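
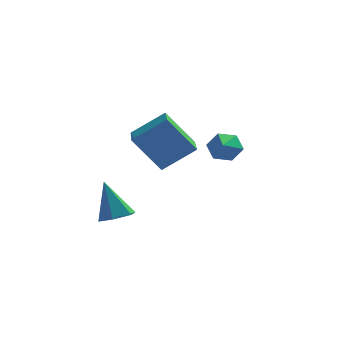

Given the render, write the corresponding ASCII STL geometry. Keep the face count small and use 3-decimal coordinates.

solid 
facet normal -0.610 -0.003 0.793
outer loop
vertex -0.095 3.037 -1.202
vertex -0.408 4.794 -1.436
vertex -1.293 2.7 -2.125
endloop
endfacet
facet normal 0.174 -0.976 0.130
outer loop
vertex -0.232 2.706 -3.504
vertex -0.095 3.037 -1.202
vertex -1.293 2.7 -2.125
endloop
endfacet
facet normal -0.610 -0.003 0.793
outer loop
vertex -1.293 2.7 -2.125
vertex -0.408 4.794 -1.436
vertex -1.606 4.458 -2.359
endloop
endfacet
facet normal -0.773 -0.217 -0.596
outer loop
vertex -1.606 4.458 -2.359
vertex -0.232 2.706 -3.504
vertex -1.293 2.7 -2.125
endloop
endfacet
facet normal 0.773 0.217 0.596
outer loop
vertex -0.095 3.037 -1.202
vertex 0.653 4.8 -2.815
vertex -0.408 4.794 -1.436
endloop
endfacet
facet normal 0.174 -0.976 0.130
outer loop
vertex 0.966 3.042 -2.581
vertex -0.095 3.037 -1.202
vertex -0.232 2.706 -3.504
endloop
endfacet
facet normal 0.773 0.217 0.596
outer loop
vertex 0.966 3.042 -2.581
vertex 0.653 4.8 -2.815
vertex -0.095 3.037 -1.202
endloop
endfacet
facet normal -0.174 0.976 -0.130
outer loop
vertex -0.408 4.794 -1.436
vertex 0.653 4.8 -2.815
vertex -1.606 4.458 -2.359
endloop
endfacet
facet normal -0.773 -0.217 -0.596
outer loop
vertex -0.545 4.463 -3.738
vertex -0.232 2.706 -3.504
vertex -1.606 4.458 -2.359
endloop
endfacet
facet normal -0.174 0.976 -0.130
outer loop
vertex -1.606 4.458 -2.359
vertex 0.653 4.8 -2.815
vertex -0.545 4.463 -3.738
endloop
endfacet
facet normal 0.610 0.003 -0.793
outer loop
vertex -0.545 4.463 -3.738
vertex 0.966 3.042 -2.581
vertex -0.232 2.706 -3.504
endloop
endfacet
facet normal 0.610 0.003 -0.793
outer loop
vertex 0.653 4.8 -2.815
vertex 0.966 3.042 -2.581
vertex -0.545 4.463 -3.738
endloop
endfacet
facet normal -0.055 0.927 -0.371
outer loop
vertex 2.251 2.468 -2.842
vertex 1.982 2.674 -2.288
vertex 2.628 2.684 -2.359
endloop
endfacet
facet normal 0.774 -0.510 -0.376
outer loop
vertex 2.251 2.468 -2.842
vertex 2.628 2.684 -2.359
vertex 2.058 1.386 -1.772
endloop
endfacet
facet normal -0.055 0.927 -0.371
outer loop
vertex 2.628 2.684 -2.359
vertex 1.982 2.674 -2.288
vertex 2.359 2.89 -1.804
endloop
endfacet
facet normal 0.863 -0.163 0.479
outer loop
vertex 2.628 2.684 -2.359
vertex 2.359 2.89 -1.804
vertex 2.058 1.386 -1.772
endloop
endfacet
facet normal -0.055 0.927 -0.371
outer loop
vertex 2.359 2.89 -1.804
vertex 1.982 2.674 -2.288
vertex 1.713 2.88 -1.733
endloop
endfacet
facet normal 0.109 -0.001 0.994
outer loop
vertex 2.359 2.89 -1.804
vertex 1.713 2.88 -1.733
vertex 2.058 1.386 -1.772
endloop
endfacet
facet normal -0.054 0.927 -0.370
outer loop
vertex 1.713 2.88 -1.733
vertex 1.982 2.674 -2.288
vertex 1.336 2.665 -2.216
endloop
endfacet
facet normal -0.733 -0.186 0.655
outer loop
vertex 1.713 2.88 -1.733
vertex 1.336 2.665 -2.216
vertex 2.058 1.386 -1.772
endloop
endfacet
facet normal -0.054 0.927 -0.370
outer loop
vertex 1.336 2.665 -2.216
vertex 1.982 2.674 -2.288
vertex 1.605 2.459 -2.771
endloop
endfacet
facet normal -0.822 -0.533 -0.200
outer loop
vertex 1.336 2.665 -2.216
vertex 1.605 2.459 -2.771
vertex 2.058 1.386 -1.772
endloop
endfacet
facet normal -0.054 0.927 -0.371
outer loop
vertex 1.605 2.459 -2.771
vertex 1.982 2.674 -2.288
vertex 2.251 2.468 -2.842
endloop
endfacet
facet normal -0.069 -0.695 -0.715
outer loop
vertex 1.605 2.459 -2.771
vertex 2.251 2.468 -2.842
vertex 2.058 1.386 -1.772
endloop
endfacet
facet normal 0.309 -0.211 -0.927
outer loop
vertex -0.754 -0.606 -4.397
vertex -1.294 -0.297 -4.647
vertex -0.731 0.049 -4.538
endloop
endfacet
facet normal 0.787 0.103 0.609
outer loop
vertex -0.754 -0.606 -4.397
vertex -0.731 0.049 -4.538
vertex -1.786 0.037 -3.173
endloop
endfacet
facet normal 0.309 -0.211 -0.927
outer loop
vertex -0.731 0.049 -4.538
vertex -1.294 -0.297 -4.647
vertex -1.27 0.357 -4.788
endloop
endfacet
facet normal 0.369 0.882 0.293
outer loop
vertex -0.731 0.049 -4.538
vertex -1.27 0.357 -4.788
vertex -1.786 0.037 -3.173
endloop
endfacet
facet normal 0.309 -0.211 -0.927
outer loop
vertex -1.27 0.357 -4.788
vertex -1.294 -0.297 -4.647
vertex -1.833 0.011 -4.897
endloop
endfacet
facet normal -0.524 0.852 0.001
outer loop
vertex -1.27 0.357 -4.788
vertex -1.833 0.011 -4.897
vertex -1.786 0.037 -3.173
endloop
endfacet
facet normal 0.310 -0.210 -0.927
outer loop
vertex -1.833 0.011 -4.897
vertex -1.294 -0.297 -4.647
vertex -1.857 -0.644 -4.757
endloop
endfacet
facet normal -0.999 0.042 0.027
outer loop
vertex -1.833 0.011 -4.897
vertex -1.857 -0.644 -4.757
vertex -1.786 0.037 -3.173
endloop
endfacet
facet normal 0.311 -0.210 -0.927
outer loop
vertex -1.857 -0.644 -4.757
vertex -1.294 -0.297 -4.647
vertex -1.317 -0.952 -4.506
endloop
endfacet
facet normal -0.581 -0.738 0.343
outer loop
vertex -1.857 -0.644 -4.757
vertex -1.317 -0.952 -4.506
vertex -1.786 0.037 -3.173
endloop
endfacet
facet normal 0.309 -0.211 -0.927
outer loop
vertex -1.317 -0.952 -4.506
vertex -1.294 -0.297 -4.647
vertex -0.754 -0.606 -4.397
endloop
endfacet
facet normal 0.312 -0.707 0.634
outer loop
vertex -1.317 -0.952 -4.506
vertex -0.754 -0.606 -4.397
vertex -1.786 0.037 -3.173
endloop
endfacet

endsolid


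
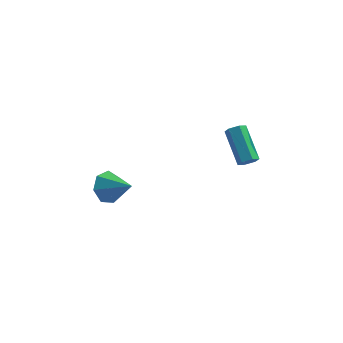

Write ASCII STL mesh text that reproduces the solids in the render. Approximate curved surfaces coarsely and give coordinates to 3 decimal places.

solid 
facet normal 0.371 -0.731 -0.573
outer loop
vertex 4.127 -4.205 0.608
vertex 3.61 -4.327 0.429
vertex 3.921 -3.952 0.152
endloop
endfacet
facet normal 0.853 0.513 -0.101
outer loop
vertex 4.127 -4.205 0.608
vertex 3.921 -3.952 0.152
vertex 3.346 -2.67 1.81
endloop
endfacet
facet normal 0.852 0.513 -0.101
outer loop
vertex 3.346 -2.67 1.81
vertex 3.921 -3.952 0.152
vertex 3.14 -2.418 1.354
endloop
endfacet
facet normal -0.373 0.731 0.572
outer loop
vertex 3.346 -2.67 1.81
vertex 3.14 -2.418 1.354
vertex 2.83 -2.793 1.631
endloop
endfacet
facet normal 0.373 -0.731 -0.572
outer loop
vertex 3.921 -3.952 0.152
vertex 3.61 -4.327 0.429
vertex 3.405 -4.075 -0.027
endloop
endfacet
facet normal 0.108 0.647 -0.755
outer loop
vertex 3.921 -3.952 0.152
vertex 3.405 -4.075 -0.027
vertex 3.14 -2.418 1.354
endloop
endfacet
facet normal 0.108 0.647 -0.755
outer loop
vertex 3.14 -2.418 1.354
vertex 3.405 -4.075 -0.027
vertex 2.624 -2.54 1.176
endloop
endfacet
facet normal -0.371 0.730 0.574
outer loop
vertex 3.14 -2.418 1.354
vertex 2.624 -2.54 1.176
vertex 2.83 -2.793 1.631
endloop
endfacet
facet normal 0.373 -0.731 -0.572
outer loop
vertex 3.405 -4.075 -0.027
vertex 3.61 -4.327 0.429
vertex 3.094 -4.45 0.25
endloop
endfacet
facet normal -0.744 0.134 -0.654
outer loop
vertex 3.405 -4.075 -0.027
vertex 3.094 -4.45 0.25
vertex 2.624 -2.54 1.176
endloop
endfacet
facet normal -0.744 0.135 -0.655
outer loop
vertex 2.624 -2.54 1.176
vertex 3.094 -4.45 0.25
vertex 2.313 -2.915 1.452
endloop
endfacet
facet normal -0.371 0.730 0.574
outer loop
vertex 2.624 -2.54 1.176
vertex 2.313 -2.915 1.452
vertex 2.83 -2.793 1.631
endloop
endfacet
facet normal 0.373 -0.731 -0.572
outer loop
vertex 3.094 -4.45 0.25
vertex 3.61 -4.327 0.429
vertex 3.3 -4.702 0.706
endloop
endfacet
facet normal -0.852 -0.513 0.101
outer loop
vertex 3.094 -4.45 0.25
vertex 3.3 -4.702 0.706
vertex 2.313 -2.915 1.452
endloop
endfacet
facet normal -0.853 -0.513 0.101
outer loop
vertex 2.313 -2.915 1.452
vertex 3.3 -4.702 0.706
vertex 2.519 -3.168 1.908
endloop
endfacet
facet normal -0.371 0.731 0.573
outer loop
vertex 2.313 -2.915 1.452
vertex 2.519 -3.168 1.908
vertex 2.83 -2.793 1.631
endloop
endfacet
facet normal 0.371 -0.730 -0.574
outer loop
vertex 3.3 -4.702 0.706
vertex 3.61 -4.327 0.429
vertex 3.816 -4.58 0.884
endloop
endfacet
facet normal -0.108 -0.647 0.755
outer loop
vertex 3.3 -4.702 0.706
vertex 3.816 -4.58 0.884
vertex 2.519 -3.168 1.908
endloop
endfacet
facet normal -0.108 -0.647 0.755
outer loop
vertex 2.519 -3.168 1.908
vertex 3.816 -4.58 0.884
vertex 3.035 -3.045 2.087
endloop
endfacet
facet normal -0.373 0.731 0.572
outer loop
vertex 2.519 -3.168 1.908
vertex 3.035 -3.045 2.087
vertex 2.83 -2.793 1.631
endloop
endfacet
facet normal 0.371 -0.730 -0.574
outer loop
vertex 3.816 -4.58 0.884
vertex 3.61 -4.327 0.429
vertex 4.127 -4.205 0.608
endloop
endfacet
facet normal 0.744 -0.135 0.655
outer loop
vertex 3.816 -4.58 0.884
vertex 4.127 -4.205 0.608
vertex 3.035 -3.045 2.087
endloop
endfacet
facet normal 0.744 -0.134 0.654
outer loop
vertex 3.035 -3.045 2.087
vertex 4.127 -4.205 0.608
vertex 3.346 -2.67 1.81
endloop
endfacet
facet normal -0.373 0.731 0.572
outer loop
vertex 3.035 -3.045 2.087
vertex 3.346 -2.67 1.81
vertex 2.83 -2.793 1.631
endloop
endfacet
facet normal -0.748 0.423 -0.512
outer loop
vertex -3.261 -3.136 -4.597
vertex -3.606 -2.715 -3.746
vertex -2.941 -2.342 -4.409
endloop
endfacet
facet normal 0.834 -0.216 -0.507
outer loop
vertex -3.261 -3.136 -4.597
vertex -2.941 -2.342 -4.409
vertex -2.274 -3.465 -2.834
endloop
endfacet
facet normal -0.748 0.421 -0.513
outer loop
vertex -2.941 -2.342 -4.409
vertex -3.606 -2.715 -3.746
vertex -3.122 -1.828 -3.723
endloop
endfacet
facet normal 0.902 0.424 -0.080
outer loop
vertex -2.941 -2.342 -4.409
vertex -3.122 -1.828 -3.723
vertex -2.274 -3.465 -2.834
endloop
endfacet
facet normal -0.748 0.422 -0.512
outer loop
vertex -3.122 -1.828 -3.723
vertex -3.606 -2.715 -3.746
vertex -3.667 -1.982 -3.054
endloop
endfacet
facet normal 0.547 0.600 0.584
outer loop
vertex -3.122 -1.828 -3.723
vertex -3.667 -1.982 -3.054
vertex -2.274 -3.465 -2.834
endloop
endfacet
facet normal -0.748 0.422 -0.513
outer loop
vertex -3.667 -1.982 -3.054
vertex -3.606 -2.715 -3.746
vertex -4.166 -2.687 -2.906
endloop
endfacet
facet normal 0.037 0.180 0.983
outer loop
vertex -3.667 -1.982 -3.054
vertex -4.166 -2.687 -2.906
vertex -2.274 -3.465 -2.834
endloop
endfacet
facet normal -0.748 0.422 -0.513
outer loop
vertex -4.166 -2.687 -2.906
vertex -3.606 -2.715 -3.746
vertex -4.243 -3.413 -3.391
endloop
endfacet
facet normal -0.245 -0.520 0.818
outer loop
vertex -4.166 -2.687 -2.906
vertex -4.243 -3.413 -3.391
vertex -2.274 -3.465 -2.834
endloop
endfacet
facet normal -0.748 0.422 -0.512
outer loop
vertex -4.243 -3.413 -3.391
vertex -3.606 -2.715 -3.746
vertex -3.84 -3.613 -4.144
endloop
endfacet
facet normal -0.086 -0.973 0.213
outer loop
vertex -4.243 -3.413 -3.391
vertex -3.84 -3.613 -4.144
vertex -2.274 -3.465 -2.834
endloop
endfacet
facet normal -0.748 0.422 -0.512
outer loop
vertex -3.84 -3.613 -4.144
vertex -3.606 -2.715 -3.746
vertex -3.261 -3.136 -4.597
endloop
endfacet
facet normal 0.395 -0.838 -0.377
outer loop
vertex -3.84 -3.613 -4.144
vertex -3.261 -3.136 -4.597
vertex -2.274 -3.465 -2.834
endloop
endfacet

endsolid


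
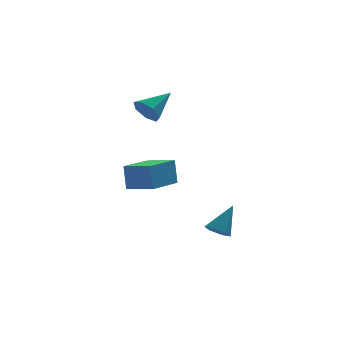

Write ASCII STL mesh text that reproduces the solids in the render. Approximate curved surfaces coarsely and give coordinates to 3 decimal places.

solid 
facet normal -0.759 -0.411 -0.505
outer loop
vertex -0.965 -0.815 1.503
vertex -1.393 -0.291 1.719
vertex -0.989 -0.32 1.136
endloop
endfacet
facet normal 0.895 -0.237 -0.379
outer loop
vertex -0.965 -0.815 1.503
vertex -0.989 -0.32 1.136
vertex -0.247 0.331 2.481
endloop
endfacet
facet normal -0.759 -0.412 -0.505
outer loop
vertex -0.989 -0.32 1.136
vertex -1.393 -0.291 1.719
vertex -1.317 0.196 1.208
endloop
endfacet
facet normal 0.641 0.490 -0.591
outer loop
vertex -0.989 -0.32 1.136
vertex -1.317 0.196 1.208
vertex -0.247 0.331 2.481
endloop
endfacet
facet normal -0.759 -0.412 -0.505
outer loop
vertex -1.317 0.196 1.208
vertex -1.393 -0.291 1.719
vertex -1.702 0.346 1.664
endloop
endfacet
facet normal 0.128 0.969 -0.211
outer loop
vertex -1.317 0.196 1.208
vertex -1.702 0.346 1.664
vertex -0.247 0.331 2.481
endloop
endfacet
facet normal -0.759 -0.412 -0.505
outer loop
vertex -1.702 0.346 1.664
vertex -1.393 -0.291 1.719
vertex -1.855 0.017 2.162
endloop
endfacet
facet normal -0.259 0.841 0.476
outer loop
vertex -1.702 0.346 1.664
vertex -1.855 0.017 2.162
vertex -0.247 0.331 2.481
endloop
endfacet
facet normal -0.759 -0.412 -0.504
outer loop
vertex -1.855 0.017 2.162
vertex -1.393 -0.291 1.719
vertex -1.659 -0.544 2.326
endloop
endfacet
facet normal -0.228 0.199 0.953
outer loop
vertex -1.855 0.017 2.162
vertex -1.659 -0.544 2.326
vertex -0.247 0.331 2.481
endloop
endfacet
facet normal -0.760 -0.411 -0.504
outer loop
vertex -1.659 -0.544 2.326
vertex -1.393 -0.291 1.719
vertex -1.264 -0.914 2.032
endloop
endfacet
facet normal 0.198 -0.472 0.859
outer loop
vertex -1.659 -0.544 2.326
vertex -1.264 -0.914 2.032
vertex -0.247 0.331 2.481
endloop
endfacet
facet normal -0.758 -0.411 -0.506
outer loop
vertex -1.264 -0.914 2.032
vertex -1.393 -0.291 1.719
vertex -0.965 -0.815 1.503
endloop
endfacet
facet normal 0.696 -0.666 0.269
outer loop
vertex -1.264 -0.914 2.032
vertex -0.965 -0.815 1.503
vertex -0.247 0.331 2.481
endloop
endfacet
facet normal -0.518 -0.366 -0.773
outer loop
vertex 1.192 -3.929 -4.083
vertex 0.707 -3.751 -3.842
vertex 0.992 -3.407 -4.196
endloop
endfacet
facet normal 0.904 0.276 -0.327
outer loop
vertex 1.192 -3.929 -4.083
vertex 0.992 -3.407 -4.196
vertex 1.473 -3.209 -2.698
endloop
endfacet
facet normal -0.518 -0.366 -0.773
outer loop
vertex 0.992 -3.407 -4.196
vertex 0.707 -3.751 -3.842
vertex 0.507 -3.229 -3.955
endloop
endfacet
facet normal 0.246 0.947 -0.204
outer loop
vertex 0.992 -3.407 -4.196
vertex 0.507 -3.229 -3.955
vertex 1.473 -3.209 -2.698
endloop
endfacet
facet normal -0.518 -0.366 -0.773
outer loop
vertex 0.507 -3.229 -3.955
vertex 0.707 -3.751 -3.842
vertex 0.222 -3.573 -3.601
endloop
endfacet
facet normal -0.494 0.788 0.367
outer loop
vertex 0.507 -3.229 -3.955
vertex 0.222 -3.573 -3.601
vertex 1.473 -3.209 -2.698
endloop
endfacet
facet normal -0.518 -0.366 -0.773
outer loop
vertex 0.222 -3.573 -3.601
vertex 0.707 -3.751 -3.842
vertex 0.422 -4.095 -3.488
endloop
endfacet
facet normal -0.576 -0.044 0.816
outer loop
vertex 0.222 -3.573 -3.601
vertex 0.422 -4.095 -3.488
vertex 1.473 -3.209 -2.698
endloop
endfacet
facet normal -0.518 -0.366 -0.773
outer loop
vertex 0.422 -4.095 -3.488
vertex 0.707 -3.751 -3.842
vertex 0.907 -4.273 -3.729
endloop
endfacet
facet normal 0.082 -0.716 0.694
outer loop
vertex 0.422 -4.095 -3.488
vertex 0.907 -4.273 -3.729
vertex 1.473 -3.209 -2.698
endloop
endfacet
facet normal -0.518 -0.366 -0.773
outer loop
vertex 0.907 -4.273 -3.729
vertex 0.707 -3.751 -3.842
vertex 1.192 -3.929 -4.083
endloop
endfacet
facet normal 0.822 -0.556 0.122
outer loop
vertex 0.907 -4.273 -3.729
vertex 1.192 -3.929 -4.083
vertex 1.473 -3.209 -2.698
endloop
endfacet
facet normal -0.682 -0.719 0.131
outer loop
vertex -1.66 -2.285 -0.613
vertex -2.58 -1.454 -0.839
vertex -1.609 -2.545 -1.773
endloop
endfacet
facet normal 0.730 -0.659 0.180
outer loop
vertex -0.32 -1.186 -2.021
vertex -1.66 -2.285 -0.613
vertex -1.609 -2.545 -1.773
endloop
endfacet
facet normal -0.682 -0.719 0.131
outer loop
vertex -1.609 -2.545 -1.773
vertex -2.58 -1.454 -0.839
vertex -2.529 -1.714 -1.999
endloop
endfacet
facet normal 0.042 -0.218 -0.975
outer loop
vertex -2.529 -1.714 -1.999
vertex -0.32 -1.186 -2.021
vertex -1.609 -2.545 -1.773
endloop
endfacet
facet normal -0.042 0.218 0.975
outer loop
vertex -1.66 -2.285 -0.613
vertex -1.291 -0.095 -1.087
vertex -2.58 -1.454 -0.839
endloop
endfacet
facet normal 0.730 -0.659 0.180
outer loop
vertex -0.371 -0.926 -0.861
vertex -1.66 -2.285 -0.613
vertex -0.32 -1.186 -2.021
endloop
endfacet
facet normal -0.042 0.218 0.975
outer loop
vertex -0.371 -0.926 -0.861
vertex -1.291 -0.095 -1.087
vertex -1.66 -2.285 -0.613
endloop
endfacet
facet normal -0.730 0.659 -0.180
outer loop
vertex -2.58 -1.454 -0.839
vertex -1.291 -0.095 -1.087
vertex -2.529 -1.714 -1.999
endloop
endfacet
facet normal 0.042 -0.218 -0.975
outer loop
vertex -1.24 -0.355 -2.247
vertex -0.32 -1.186 -2.021
vertex -2.529 -1.714 -1.999
endloop
endfacet
facet normal -0.730 0.659 -0.180
outer loop
vertex -2.529 -1.714 -1.999
vertex -1.291 -0.095 -1.087
vertex -1.24 -0.355 -2.247
endloop
endfacet
facet normal 0.682 0.719 -0.131
outer loop
vertex -1.24 -0.355 -2.247
vertex -0.371 -0.926 -0.861
vertex -0.32 -1.186 -2.021
endloop
endfacet
facet normal 0.682 0.719 -0.131
outer loop
vertex -1.291 -0.095 -1.087
vertex -0.371 -0.926 -0.861
vertex -1.24 -0.355 -2.247
endloop
endfacet

endsolid


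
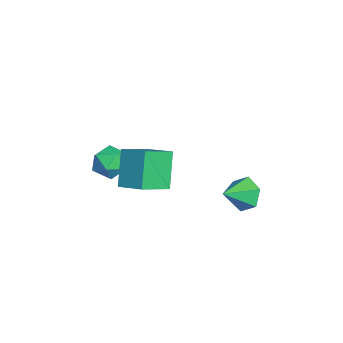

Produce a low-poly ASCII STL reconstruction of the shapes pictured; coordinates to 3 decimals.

solid 
facet normal -0.520 0.737 -0.432
outer loop
vertex -0.907 3.589 -0.824
vertex -1.335 2.915 -1.459
vertex -1.778 3.126 -0.565
endloop
endfacet
facet normal 0.259 0.052 0.964
outer loop
vertex -0.907 3.589 -0.824
vertex -1.778 3.126 -0.565
vertex -0.565 1.825 -0.821
endloop
endfacet
facet normal -0.520 0.737 -0.432
outer loop
vertex -1.778 3.126 -0.565
vertex -1.335 2.915 -1.459
vertex -2.206 2.452 -1.2
endloop
endfacet
facet normal -0.372 -0.500 0.782
outer loop
vertex -1.778 3.126 -0.565
vertex -2.206 2.452 -1.2
vertex -0.565 1.825 -0.821
endloop
endfacet
facet normal -0.520 0.737 -0.431
outer loop
vertex -2.206 2.452 -1.2
vertex -1.335 2.915 -1.459
vertex -1.763 2.242 -2.094
endloop
endfacet
facet normal -0.364 -0.930 0.038
outer loop
vertex -2.206 2.452 -1.2
vertex -1.763 2.242 -2.094
vertex -0.565 1.825 -0.821
endloop
endfacet
facet normal -0.520 0.737 -0.431
outer loop
vertex -1.763 2.242 -2.094
vertex -1.335 2.915 -1.459
vertex -0.892 2.705 -2.353
endloop
endfacet
facet normal 0.274 -0.808 -0.522
outer loop
vertex -1.763 2.242 -2.094
vertex -0.892 2.705 -2.353
vertex -0.565 1.825 -0.821
endloop
endfacet
facet normal -0.521 0.737 -0.431
outer loop
vertex -0.892 2.705 -2.353
vertex -1.335 2.915 -1.459
vertex -0.464 3.379 -1.718
endloop
endfacet
facet normal 0.905 -0.255 -0.340
outer loop
vertex -0.892 2.705 -2.353
vertex -0.464 3.379 -1.718
vertex -0.565 1.825 -0.821
endloop
endfacet
facet normal -0.521 0.737 -0.431
outer loop
vertex -0.464 3.379 -1.718
vertex -1.335 2.915 -1.459
vertex -0.907 3.589 -0.824
endloop
endfacet
facet normal 0.898 0.175 0.404
outer loop
vertex -0.464 3.379 -1.718
vertex -0.907 3.589 -0.824
vertex -0.565 1.825 -0.821
endloop
endfacet
facet normal -0.537 0.093 0.838
outer loop
vertex 1.135 -1.804 3.524
vertex 0.149 -0.513 2.749
vertex 0.179 -2.833 3.026
endloop
endfacet
facet normal 0.547 -0.717 0.431
outer loop
vertex 1.291 -3.027 1.291
vertex 1.135 -1.804 3.524
vertex 0.179 -2.833 3.026
endloop
endfacet
facet normal -0.537 0.093 0.838
outer loop
vertex 0.179 -2.833 3.026
vertex 0.149 -0.513 2.749
vertex -0.807 -1.542 2.251
endloop
endfacet
facet normal -0.642 -0.691 -0.334
outer loop
vertex -0.807 -1.542 2.251
vertex 1.291 -3.027 1.291
vertex 0.179 -2.833 3.026
endloop
endfacet
facet normal 0.642 0.691 0.334
outer loop
vertex 1.135 -1.804 3.524
vertex 1.261 -0.707 1.014
vertex 0.149 -0.513 2.749
endloop
endfacet
facet normal 0.547 -0.717 0.431
outer loop
vertex 2.247 -1.998 1.789
vertex 1.135 -1.804 3.524
vertex 1.291 -3.027 1.291
endloop
endfacet
facet normal 0.642 0.691 0.334
outer loop
vertex 2.247 -1.998 1.789
vertex 1.261 -0.707 1.014
vertex 1.135 -1.804 3.524
endloop
endfacet
facet normal -0.547 0.717 -0.431
outer loop
vertex 0.149 -0.513 2.749
vertex 1.261 -0.707 1.014
vertex -0.807 -1.542 2.251
endloop
endfacet
facet normal -0.642 -0.691 -0.334
outer loop
vertex 0.305 -1.736 0.516
vertex 1.291 -3.027 1.291
vertex -0.807 -1.542 2.251
endloop
endfacet
facet normal -0.547 0.717 -0.431
outer loop
vertex -0.807 -1.542 2.251
vertex 1.261 -0.707 1.014
vertex 0.305 -1.736 0.516
endloop
endfacet
facet normal 0.537 -0.093 -0.838
outer loop
vertex 0.305 -1.736 0.516
vertex 2.247 -1.998 1.789
vertex 1.291 -3.027 1.291
endloop
endfacet
facet normal 0.537 -0.093 -0.838
outer loop
vertex 1.261 -0.707 1.014
vertex 2.247 -1.998 1.789
vertex 0.305 -1.736 0.516
endloop
endfacet
facet normal -0.618 0.752 -0.231
outer loop
vertex -4.16 -2.603 -1.59
vertex -4.931 -3.08 -1.078
vertex -4.308 -2.414 -0.577
endloop
endfacet
facet normal 0.054 0.983 -0.176
outer loop
vertex -4.16 -2.603 -1.59
vertex -4.308 -2.414 -0.577
vertex -3.343 -2.533 -0.948
endloop
endfacet
facet normal 0.452 0.618 -0.643
outer loop
vertex -4.16 -2.603 -1.59
vertex -3.343 -2.533 -0.948
vertex -3.369 -3.274 -1.679
endloop
endfacet
facet normal 0.026 0.161 -0.987
outer loop
vertex -4.16 -2.603 -1.59
vertex -3.369 -3.274 -1.679
vertex -4.351 -3.612 -1.76
endloop
endfacet
facet normal -0.637 0.244 -0.732
outer loop
vertex -4.16 -2.603 -1.59
vertex -4.351 -3.612 -1.76
vertex -4.931 -3.08 -1.078
endloop
endfacet
facet normal 0.287 0.828 0.481
outer loop
vertex -3.343 -2.533 -0.948
vertex -4.308 -2.414 -0.577
vertex -3.609 -2.968 -0.04
endloop
endfacet
facet normal -0.800 0.454 0.392
outer loop
vertex -4.308 -2.414 -0.577
vertex -4.931 -3.08 -1.078
vertex -4.591 -3.306 -0.121
endloop
endfacet
facet normal -0.830 -0.368 -0.419
outer loop
vertex -4.931 -3.08 -1.078
vertex -4.351 -3.612 -1.76
vertex -4.617 -4.047 -0.852
endloop
endfacet
facet normal 0.241 -0.501 -0.831
outer loop
vertex -4.351 -3.612 -1.76
vertex -3.369 -3.274 -1.679
vertex -3.652 -4.166 -1.223
endloop
endfacet
facet normal 0.932 0.238 -0.275
outer loop
vertex -3.369 -3.274 -1.679
vertex -3.343 -2.533 -0.948
vertex -3.029 -3.5 -0.722
endloop
endfacet
facet normal -0.026 -0.161 0.987
outer loop
vertex -3.8 -3.977 -0.21
vertex -3.609 -2.968 -0.04
vertex -4.591 -3.306 -0.121
endloop
endfacet
facet normal -0.452 -0.618 0.643
outer loop
vertex -3.8 -3.977 -0.21
vertex -4.591 -3.306 -0.121
vertex -4.617 -4.047 -0.852
endloop
endfacet
facet normal -0.054 -0.983 0.176
outer loop
vertex -3.8 -3.977 -0.21
vertex -4.617 -4.047 -0.852
vertex -3.652 -4.166 -1.223
endloop
endfacet
facet normal 0.618 -0.752 0.231
outer loop
vertex -3.8 -3.977 -0.21
vertex -3.652 -4.166 -1.223
vertex -3.029 -3.5 -0.722
endloop
endfacet
facet normal 0.637 -0.244 0.732
outer loop
vertex -3.8 -3.977 -0.21
vertex -3.029 -3.5 -0.722
vertex -3.609 -2.968 -0.04
endloop
endfacet
facet normal -0.241 0.501 0.831
outer loop
vertex -4.591 -3.306 -0.121
vertex -3.609 -2.968 -0.04
vertex -4.308 -2.414 -0.577
endloop
endfacet
facet normal -0.932 -0.238 0.275
outer loop
vertex -4.617 -4.047 -0.852
vertex -4.591 -3.306 -0.121
vertex -4.931 -3.08 -1.078
endloop
endfacet
facet normal -0.287 -0.828 -0.481
outer loop
vertex -3.652 -4.166 -1.223
vertex -4.617 -4.047 -0.852
vertex -4.351 -3.612 -1.76
endloop
endfacet
facet normal 0.800 -0.454 -0.392
outer loop
vertex -3.029 -3.5 -0.722
vertex -3.652 -4.166 -1.223
vertex -3.369 -3.274 -1.679
endloop
endfacet
facet normal 0.830 0.368 0.419
outer loop
vertex -3.609 -2.968 -0.04
vertex -3.029 -3.5 -0.722
vertex -3.343 -2.533 -0.948
endloop
endfacet

endsolid


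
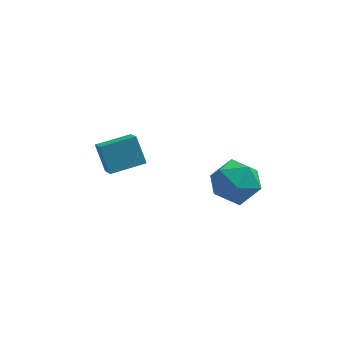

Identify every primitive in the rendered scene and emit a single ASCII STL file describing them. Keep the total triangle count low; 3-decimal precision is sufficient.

solid 
facet normal -0.950 -0.138 0.279
outer loop
vertex 0.097 1.624 -1.252
vertex 0.22 0.646 -1.317
vertex 0.403 1.111 -0.464
endloop
endfacet
facet normal -0.685 0.460 0.565
outer loop
vertex 0.097 1.624 -1.252
vertex 0.403 1.111 -0.464
vertex 0.815 1.985 -0.676
endloop
endfacet
facet normal -0.470 0.882 0.032
outer loop
vertex 0.097 1.624 -1.252
vertex 0.815 1.985 -0.676
vertex 0.886 2.059 -1.659
endloop
endfacet
facet normal -0.602 0.546 -0.583
outer loop
vertex 0.097 1.624 -1.252
vertex 0.886 2.059 -1.659
vertex 0.518 1.231 -2.055
endloop
endfacet
facet normal -0.899 -0.084 -0.430
outer loop
vertex 0.097 1.624 -1.252
vertex 0.518 1.231 -2.055
vertex 0.22 0.646 -1.317
endloop
endfacet
facet normal -0.111 0.283 0.953
outer loop
vertex 0.815 1.985 -0.676
vertex 0.403 1.111 -0.464
vertex 1.382 1.229 -0.385
endloop
endfacet
facet normal -0.541 -0.684 0.489
outer loop
vertex 0.403 1.111 -0.464
vertex 0.22 0.646 -1.317
vertex 1.014 0.401 -0.781
endloop
endfacet
facet normal -0.458 -0.597 -0.658
outer loop
vertex 0.22 0.646 -1.317
vertex 0.518 1.231 -2.055
vertex 1.085 0.475 -1.764
endloop
endfacet
facet normal 0.022 0.423 -0.906
outer loop
vertex 0.518 1.231 -2.055
vertex 0.886 2.059 -1.659
vertex 1.497 1.349 -1.976
endloop
endfacet
facet normal 0.238 0.967 0.090
outer loop
vertex 0.886 2.059 -1.659
vertex 0.815 1.985 -0.676
vertex 1.68 1.814 -1.123
endloop
endfacet
facet normal 0.602 -0.546 0.583
outer loop
vertex 1.803 0.836 -1.188
vertex 1.382 1.229 -0.385
vertex 1.014 0.401 -0.781
endloop
endfacet
facet normal 0.470 -0.882 -0.032
outer loop
vertex 1.803 0.836 -1.188
vertex 1.014 0.401 -0.781
vertex 1.085 0.475 -1.764
endloop
endfacet
facet normal 0.685 -0.460 -0.565
outer loop
vertex 1.803 0.836 -1.188
vertex 1.085 0.475 -1.764
vertex 1.497 1.349 -1.976
endloop
endfacet
facet normal 0.950 0.138 -0.279
outer loop
vertex 1.803 0.836 -1.188
vertex 1.497 1.349 -1.976
vertex 1.68 1.814 -1.123
endloop
endfacet
facet normal 0.899 0.084 0.430
outer loop
vertex 1.803 0.836 -1.188
vertex 1.68 1.814 -1.123
vertex 1.382 1.229 -0.385
endloop
endfacet
facet normal -0.022 -0.423 0.906
outer loop
vertex 1.014 0.401 -0.781
vertex 1.382 1.229 -0.385
vertex 0.403 1.111 -0.464
endloop
endfacet
facet normal -0.238 -0.967 -0.090
outer loop
vertex 1.085 0.475 -1.764
vertex 1.014 0.401 -0.781
vertex 0.22 0.646 -1.317
endloop
endfacet
facet normal 0.111 -0.283 -0.953
outer loop
vertex 1.497 1.349 -1.976
vertex 1.085 0.475 -1.764
vertex 0.518 1.231 -2.055
endloop
endfacet
facet normal 0.541 0.684 -0.489
outer loop
vertex 1.68 1.814 -1.123
vertex 1.497 1.349 -1.976
vertex 0.886 2.059 -1.659
endloop
endfacet
facet normal 0.458 0.597 0.658
outer loop
vertex 1.382 1.229 -0.385
vertex 1.68 1.814 -1.123
vertex 0.815 1.985 -0.676
endloop
endfacet
facet normal -0.925 -0.353 -0.140
outer loop
vertex -3.718 3.216 -1.215
vertex -3.953 4.097 -1.882
vertex -3.347 2.611 -2.145
endloop
endfacet
facet normal 0.208 -0.780 0.590
outer loop
vertex -2.107 3.083 -1.958
vertex -3.718 3.216 -1.215
vertex -3.347 2.611 -2.145
endloop
endfacet
facet normal -0.925 -0.353 -0.140
outer loop
vertex -3.347 2.611 -2.145
vertex -3.953 4.097 -1.882
vertex -3.582 3.492 -2.812
endloop
endfacet
facet normal 0.317 -0.517 -0.795
outer loop
vertex -3.582 3.492 -2.812
vertex -2.107 3.083 -1.958
vertex -3.347 2.611 -2.145
endloop
endfacet
facet normal -0.317 0.517 0.795
outer loop
vertex -3.718 3.216 -1.215
vertex -2.713 4.569 -1.695
vertex -3.953 4.097 -1.882
endloop
endfacet
facet normal 0.208 -0.780 0.590
outer loop
vertex -2.478 3.688 -1.028
vertex -3.718 3.216 -1.215
vertex -2.107 3.083 -1.958
endloop
endfacet
facet normal -0.317 0.517 0.795
outer loop
vertex -2.478 3.688 -1.028
vertex -2.713 4.569 -1.695
vertex -3.718 3.216 -1.215
endloop
endfacet
facet normal -0.208 0.780 -0.590
outer loop
vertex -3.953 4.097 -1.882
vertex -2.713 4.569 -1.695
vertex -3.582 3.492 -2.812
endloop
endfacet
facet normal 0.317 -0.517 -0.795
outer loop
vertex -2.342 3.964 -2.625
vertex -2.107 3.083 -1.958
vertex -3.582 3.492 -2.812
endloop
endfacet
facet normal -0.208 0.780 -0.590
outer loop
vertex -3.582 3.492 -2.812
vertex -2.713 4.569 -1.695
vertex -2.342 3.964 -2.625
endloop
endfacet
facet normal 0.925 0.353 0.140
outer loop
vertex -2.342 3.964 -2.625
vertex -2.478 3.688 -1.028
vertex -2.107 3.083 -1.958
endloop
endfacet
facet normal 0.925 0.353 0.140
outer loop
vertex -2.713 4.569 -1.695
vertex -2.478 3.688 -1.028
vertex -2.342 3.964 -2.625
endloop
endfacet

endsolid


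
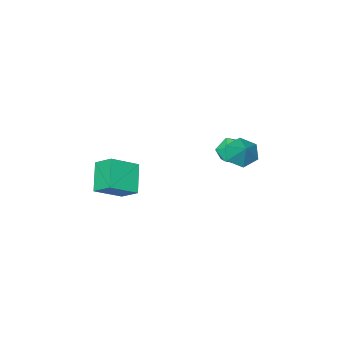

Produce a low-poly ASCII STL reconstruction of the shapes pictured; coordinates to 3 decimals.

solid 
facet normal -0.284 0.858 -0.429
outer loop
vertex -3.87 -1.717 -1.712
vertex -4.48 -1.662 -1.199
vertex -3.774 -1.337 -1.016
endloop
endfacet
facet normal 0.423 0.770 -0.479
outer loop
vertex -3.87 -1.717 -1.712
vertex -3.774 -1.337 -1.016
vertex -3.2 -1.822 -1.289
endloop
endfacet
facet normal 0.545 0.156 -0.824
outer loop
vertex -3.87 -1.717 -1.712
vertex -3.2 -1.822 -1.289
vertex -3.553 -2.447 -1.641
endloop
endfacet
facet normal -0.087 -0.134 -0.987
outer loop
vertex -3.87 -1.717 -1.712
vertex -3.553 -2.447 -1.641
vertex -4.344 -2.348 -1.585
endloop
endfacet
facet normal -0.598 0.300 -0.743
outer loop
vertex -3.87 -1.717 -1.712
vertex -4.344 -2.348 -1.585
vertex -4.48 -1.662 -1.199
endloop
endfacet
facet normal 0.684 0.707 0.182
outer loop
vertex -3.2 -1.822 -1.289
vertex -3.774 -1.337 -1.016
vertex -3.396 -1.832 -0.515
endloop
endfacet
facet normal -0.459 0.849 0.263
outer loop
vertex -3.774 -1.337 -1.016
vertex -4.48 -1.662 -1.199
vertex -4.187 -1.733 -0.459
endloop
endfacet
facet normal -0.968 -0.054 -0.246
outer loop
vertex -4.48 -1.662 -1.199
vertex -4.344 -2.348 -1.585
vertex -4.54 -2.358 -0.811
endloop
endfacet
facet normal -0.140 -0.755 -0.641
outer loop
vertex -4.344 -2.348 -1.585
vertex -3.553 -2.447 -1.641
vertex -3.966 -2.843 -1.084
endloop
endfacet
facet normal 0.881 -0.286 -0.376
outer loop
vertex -3.553 -2.447 -1.641
vertex -3.2 -1.822 -1.289
vertex -3.26 -2.518 -0.901
endloop
endfacet
facet normal 0.087 0.134 0.987
outer loop
vertex -3.87 -2.463 -0.388
vertex -3.396 -1.832 -0.515
vertex -4.187 -1.733 -0.459
endloop
endfacet
facet normal -0.545 -0.156 0.824
outer loop
vertex -3.87 -2.463 -0.388
vertex -4.187 -1.733 -0.459
vertex -4.54 -2.358 -0.811
endloop
endfacet
facet normal -0.423 -0.770 0.479
outer loop
vertex -3.87 -2.463 -0.388
vertex -4.54 -2.358 -0.811
vertex -3.966 -2.843 -1.084
endloop
endfacet
facet normal 0.284 -0.858 0.429
outer loop
vertex -3.87 -2.463 -0.388
vertex -3.966 -2.843 -1.084
vertex -3.26 -2.518 -0.901
endloop
endfacet
facet normal 0.598 -0.300 0.743
outer loop
vertex -3.87 -2.463 -0.388
vertex -3.26 -2.518 -0.901
vertex -3.396 -1.832 -0.515
endloop
endfacet
facet normal 0.140 0.755 0.641
outer loop
vertex -4.187 -1.733 -0.459
vertex -3.396 -1.832 -0.515
vertex -3.774 -1.337 -1.016
endloop
endfacet
facet normal -0.881 0.286 0.376
outer loop
vertex -4.54 -2.358 -0.811
vertex -4.187 -1.733 -0.459
vertex -4.48 -1.662 -1.199
endloop
endfacet
facet normal -0.684 -0.707 -0.182
outer loop
vertex -3.966 -2.843 -1.084
vertex -4.54 -2.358 -0.811
vertex -4.344 -2.348 -1.585
endloop
endfacet
facet normal 0.459 -0.849 -0.263
outer loop
vertex -3.26 -2.518 -0.901
vertex -3.966 -2.843 -1.084
vertex -3.553 -2.447 -1.641
endloop
endfacet
facet normal 0.968 0.054 0.246
outer loop
vertex -3.396 -1.832 -0.515
vertex -3.26 -2.518 -0.901
vertex -3.2 -1.822 -1.289
endloop
endfacet
facet normal -0.379 -0.602 -0.703
outer loop
vertex -3.127 -1.773 -0.2
vertex -3.538 -1.149 -0.513
vertex -2.79 -1.314 -0.775
endloop
endfacet
facet normal 0.906 -0.198 0.374
outer loop
vertex -3.127 -1.773 -0.2
vertex -2.79 -1.314 -0.775
vertex -3.062 -0.391 0.373
endloop
endfacet
facet normal -0.379 -0.602 -0.703
outer loop
vertex -2.79 -1.314 -0.775
vertex -3.538 -1.149 -0.513
vertex -3.201 -0.69 -1.088
endloop
endfacet
facet normal 0.861 0.477 -0.179
outer loop
vertex -2.79 -1.314 -0.775
vertex -3.201 -0.69 -1.088
vertex -3.062 -0.391 0.373
endloop
endfacet
facet normal -0.378 -0.603 -0.703
outer loop
vertex -3.201 -0.69 -1.088
vertex -3.538 -1.149 -0.513
vertex -3.949 -0.526 -0.826
endloop
endfacet
facet normal 0.138 0.968 -0.211
outer loop
vertex -3.201 -0.69 -1.088
vertex -3.949 -0.526 -0.826
vertex -3.062 -0.391 0.373
endloop
endfacet
facet normal -0.378 -0.602 -0.703
outer loop
vertex -3.949 -0.526 -0.826
vertex -3.538 -1.149 -0.513
vertex -4.287 -0.985 -0.251
endloop
endfacet
facet normal -0.538 0.784 0.310
outer loop
vertex -3.949 -0.526 -0.826
vertex -4.287 -0.985 -0.251
vertex -3.062 -0.391 0.373
endloop
endfacet
facet normal -0.378 -0.602 -0.704
outer loop
vertex -4.287 -0.985 -0.251
vertex -3.538 -1.149 -0.513
vertex -3.876 -1.609 0.062
endloop
endfacet
facet normal -0.493 0.109 0.863
outer loop
vertex -4.287 -0.985 -0.251
vertex -3.876 -1.609 0.062
vertex -3.062 -0.391 0.373
endloop
endfacet
facet normal -0.378 -0.602 -0.704
outer loop
vertex -3.876 -1.609 0.062
vertex -3.538 -1.149 -0.513
vertex -3.127 -1.773 -0.2
endloop
endfacet
facet normal 0.230 -0.382 0.895
outer loop
vertex -3.876 -1.609 0.062
vertex -3.127 -1.773 -0.2
vertex -3.062 -0.391 0.373
endloop
endfacet
facet normal -0.550 -0.558 0.622
outer loop
vertex 1.9 -4.65 -0.333
vertex 1.731 -3.786 0.292
vertex 0.611 -4.303 -1.161
endloop
endfacet
facet normal 0.156 -0.801 -0.579
outer loop
vertex 1.469 -3.434 -2.132
vertex 1.9 -4.65 -0.333
vertex 0.611 -4.303 -1.161
endloop
endfacet
facet normal -0.550 -0.557 0.622
outer loop
vertex 0.611 -4.303 -1.161
vertex 1.731 -3.786 0.292
vertex 0.443 -3.439 -0.536
endloop
endfacet
facet normal -0.821 0.222 -0.527
outer loop
vertex 0.443 -3.439 -0.536
vertex 1.469 -3.434 -2.132
vertex 0.611 -4.303 -1.161
endloop
endfacet
facet normal 0.820 -0.221 0.527
outer loop
vertex 1.9 -4.65 -0.333
vertex 2.589 -2.917 -0.679
vertex 1.731 -3.786 0.292
endloop
endfacet
facet normal 0.156 -0.801 -0.579
outer loop
vertex 2.757 -3.781 -1.304
vertex 1.9 -4.65 -0.333
vertex 1.469 -3.434 -2.132
endloop
endfacet
facet normal 0.821 -0.221 0.527
outer loop
vertex 2.757 -3.781 -1.304
vertex 2.589 -2.917 -0.679
vertex 1.9 -4.65 -0.333
endloop
endfacet
facet normal -0.156 0.801 0.578
outer loop
vertex 1.731 -3.786 0.292
vertex 2.589 -2.917 -0.679
vertex 0.443 -3.439 -0.536
endloop
endfacet
facet normal -0.821 0.221 -0.527
outer loop
vertex 1.3 -2.57 -1.507
vertex 1.469 -3.434 -2.132
vertex 0.443 -3.439 -0.536
endloop
endfacet
facet normal -0.156 0.801 0.579
outer loop
vertex 0.443 -3.439 -0.536
vertex 2.589 -2.917 -0.679
vertex 1.3 -2.57 -1.507
endloop
endfacet
facet normal 0.550 0.557 -0.622
outer loop
vertex 1.3 -2.57 -1.507
vertex 2.757 -3.781 -1.304
vertex 1.469 -3.434 -2.132
endloop
endfacet
facet normal 0.550 0.557 -0.622
outer loop
vertex 2.589 -2.917 -0.679
vertex 2.757 -3.781 -1.304
vertex 1.3 -2.57 -1.507
endloop
endfacet

endsolid


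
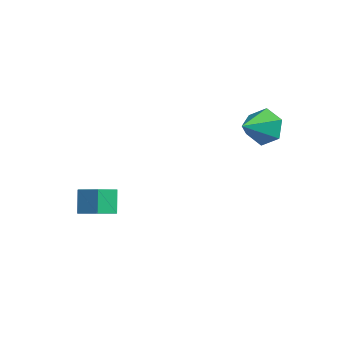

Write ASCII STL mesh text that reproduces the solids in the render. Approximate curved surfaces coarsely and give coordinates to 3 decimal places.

solid 
facet normal 0.331 -0.621 -0.711
outer loop
vertex -1.232 -3.393 -3.195
vertex -2.247 -3.55 -3.53
vertex -1.656 -2.751 -3.953
endloop
endfacet
facet normal 0.858 0.511 -0.048
outer loop
vertex -1.232 -3.393 -3.195
vertex -1.656 -2.751 -3.953
vertex -1.678 -2.554 -2.236
endloop
endfacet
facet normal 0.858 0.511 -0.048
outer loop
vertex -1.678 -2.554 -2.236
vertex -1.656 -2.751 -3.953
vertex -2.102 -1.912 -2.994
endloop
endfacet
facet normal -0.329 0.622 0.711
outer loop
vertex -1.678 -2.554 -2.236
vertex -2.102 -1.912 -2.994
vertex -2.693 -2.71 -2.57
endloop
endfacet
facet normal 0.331 -0.621 -0.711
outer loop
vertex -1.656 -2.751 -3.953
vertex -2.247 -3.55 -3.53
vertex -2.671 -2.908 -4.288
endloop
endfacet
facet normal 0.089 0.770 -0.632
outer loop
vertex -1.656 -2.751 -3.953
vertex -2.671 -2.908 -4.288
vertex -2.102 -1.912 -2.994
endloop
endfacet
facet normal 0.090 0.770 -0.632
outer loop
vertex -2.102 -1.912 -2.994
vertex -2.671 -2.908 -4.288
vertex -3.116 -2.069 -3.329
endloop
endfacet
facet normal -0.331 0.622 0.710
outer loop
vertex -2.102 -1.912 -2.994
vertex -3.116 -2.069 -3.329
vertex -2.693 -2.71 -2.57
endloop
endfacet
facet normal 0.329 -0.622 -0.711
outer loop
vertex -2.671 -2.908 -4.288
vertex -2.247 -3.55 -3.53
vertex -3.262 -3.706 -3.864
endloop
endfacet
facet normal -0.769 0.259 -0.584
outer loop
vertex -2.671 -2.908 -4.288
vertex -3.262 -3.706 -3.864
vertex -3.116 -2.069 -3.329
endloop
endfacet
facet normal -0.769 0.260 -0.585
outer loop
vertex -3.116 -2.069 -3.329
vertex -3.262 -3.706 -3.864
vertex -3.708 -2.867 -2.905
endloop
endfacet
facet normal -0.330 0.622 0.710
outer loop
vertex -3.116 -2.069 -3.329
vertex -3.708 -2.867 -2.905
vertex -2.693 -2.71 -2.57
endloop
endfacet
facet normal 0.329 -0.622 -0.711
outer loop
vertex -3.262 -3.706 -3.864
vertex -2.247 -3.55 -3.53
vertex -2.838 -4.348 -3.106
endloop
endfacet
facet normal -0.858 -0.511 0.048
outer loop
vertex -3.262 -3.706 -3.864
vertex -2.838 -4.348 -3.106
vertex -3.708 -2.867 -2.905
endloop
endfacet
facet normal -0.858 -0.511 0.048
outer loop
vertex -3.708 -2.867 -2.905
vertex -2.838 -4.348 -3.106
vertex -3.284 -3.509 -2.147
endloop
endfacet
facet normal -0.331 0.621 0.711
outer loop
vertex -3.708 -2.867 -2.905
vertex -3.284 -3.509 -2.147
vertex -2.693 -2.71 -2.57
endloop
endfacet
facet normal 0.331 -0.622 -0.710
outer loop
vertex -2.838 -4.348 -3.106
vertex -2.247 -3.55 -3.53
vertex -1.824 -4.191 -2.771
endloop
endfacet
facet normal -0.090 -0.770 0.632
outer loop
vertex -2.838 -4.348 -3.106
vertex -1.824 -4.191 -2.771
vertex -3.284 -3.509 -2.147
endloop
endfacet
facet normal -0.090 -0.770 0.632
outer loop
vertex -3.284 -3.509 -2.147
vertex -1.824 -4.191 -2.771
vertex -2.269 -3.352 -1.812
endloop
endfacet
facet normal -0.331 0.621 0.711
outer loop
vertex -3.284 -3.509 -2.147
vertex -2.269 -3.352 -1.812
vertex -2.693 -2.71 -2.57
endloop
endfacet
facet normal 0.330 -0.622 -0.710
outer loop
vertex -1.824 -4.191 -2.771
vertex -2.247 -3.55 -3.53
vertex -1.232 -3.393 -3.195
endloop
endfacet
facet normal 0.769 -0.260 0.584
outer loop
vertex -1.824 -4.191 -2.771
vertex -1.232 -3.393 -3.195
vertex -2.269 -3.352 -1.812
endloop
endfacet
facet normal 0.769 -0.259 0.584
outer loop
vertex -2.269 -3.352 -1.812
vertex -1.232 -3.393 -3.195
vertex -1.678 -2.554 -2.236
endloop
endfacet
facet normal -0.329 0.622 0.711
outer loop
vertex -2.269 -3.352 -1.812
vertex -1.678 -2.554 -2.236
vertex -2.693 -2.71 -2.57
endloop
endfacet
facet normal 0.206 0.798 -0.566
outer loop
vertex 4.361 2.633 0.114
vertex 3.359 3.02 0.295
vertex 4.175 3.286 0.967
endloop
endfacet
facet normal 0.787 -0.395 0.474
outer loop
vertex 4.361 2.633 0.114
vertex 4.175 3.286 0.967
vertex 2.941 1.4 1.445
endloop
endfacet
facet normal 0.206 0.798 -0.566
outer loop
vertex 4.175 3.286 0.967
vertex 3.359 3.02 0.295
vertex 3.172 3.673 1.148
endloop
endfacet
facet normal 0.216 0.105 0.971
outer loop
vertex 4.175 3.286 0.967
vertex 3.172 3.673 1.148
vertex 2.941 1.4 1.445
endloop
endfacet
facet normal 0.206 0.798 -0.566
outer loop
vertex 3.172 3.673 1.148
vertex 3.359 3.02 0.295
vertex 2.356 3.407 0.476
endloop
endfacet
facet normal -0.658 0.163 0.735
outer loop
vertex 3.172 3.673 1.148
vertex 2.356 3.407 0.476
vertex 2.941 1.4 1.445
endloop
endfacet
facet normal 0.206 0.798 -0.567
outer loop
vertex 2.356 3.407 0.476
vertex 3.359 3.02 0.295
vertex 2.542 2.754 -0.376
endloop
endfacet
facet normal -0.961 -0.278 0.004
outer loop
vertex 2.356 3.407 0.476
vertex 2.542 2.754 -0.376
vertex 2.941 1.4 1.445
endloop
endfacet
facet normal 0.206 0.798 -0.567
outer loop
vertex 2.542 2.754 -0.376
vertex 3.359 3.02 0.295
vertex 3.545 2.367 -0.557
endloop
endfacet
facet normal -0.389 -0.778 -0.493
outer loop
vertex 2.542 2.754 -0.376
vertex 3.545 2.367 -0.557
vertex 2.941 1.4 1.445
endloop
endfacet
facet normal 0.206 0.798 -0.567
outer loop
vertex 3.545 2.367 -0.557
vertex 3.359 3.02 0.295
vertex 4.361 2.633 0.114
endloop
endfacet
facet normal 0.484 -0.836 -0.258
outer loop
vertex 3.545 2.367 -0.557
vertex 4.361 2.633 0.114
vertex 2.941 1.4 1.445
endloop
endfacet

endsolid


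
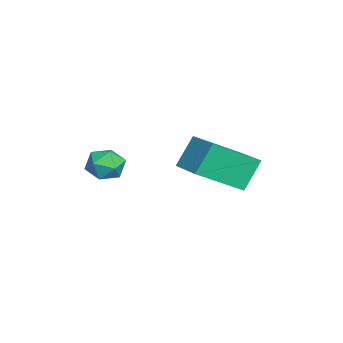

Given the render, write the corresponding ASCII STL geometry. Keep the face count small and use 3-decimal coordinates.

solid 
facet normal -0.999 0.041 0.008
outer loop
vertex 2.78 0.155 -0.766
vertex 2.753 -0.536 -0.583
vertex 2.778 -0.032 -0.076
endloop
endfacet
facet normal -0.716 0.674 0.181
outer loop
vertex 2.78 0.155 -0.766
vertex 2.778 -0.032 -0.076
vertex 3.211 0.489 -0.305
endloop
endfacet
facet normal -0.300 0.884 -0.359
outer loop
vertex 2.78 0.155 -0.766
vertex 3.211 0.489 -0.305
vertex 3.453 0.308 -0.952
endloop
endfacet
facet normal -0.326 0.380 -0.866
outer loop
vertex 2.78 0.155 -0.766
vertex 3.453 0.308 -0.952
vertex 3.17 -0.326 -1.124
endloop
endfacet
facet normal -0.757 -0.139 -0.638
outer loop
vertex 2.78 0.155 -0.766
vertex 3.17 -0.326 -1.124
vertex 2.753 -0.536 -0.583
endloop
endfacet
facet normal -0.302 0.583 0.754
outer loop
vertex 3.211 0.489 -0.305
vertex 2.778 -0.032 -0.076
vertex 3.45 0.006 0.164
endloop
endfacet
facet normal -0.760 -0.442 0.477
outer loop
vertex 2.778 -0.032 -0.076
vertex 2.753 -0.536 -0.583
vertex 3.167 -0.628 -0.008
endloop
endfacet
facet normal -0.368 -0.735 -0.569
outer loop
vertex 2.753 -0.536 -0.583
vertex 3.17 -0.326 -1.124
vertex 3.409 -0.809 -0.655
endloop
endfacet
facet normal 0.329 0.108 -0.938
outer loop
vertex 3.17 -0.326 -1.124
vertex 3.453 0.308 -0.952
vertex 3.842 -0.288 -0.884
endloop
endfacet
facet normal 0.370 0.921 -0.119
outer loop
vertex 3.453 0.308 -0.952
vertex 3.211 0.489 -0.305
vertex 3.867 0.216 -0.377
endloop
endfacet
facet normal 0.326 -0.380 0.866
outer loop
vertex 3.84 -0.475 -0.194
vertex 3.45 0.006 0.164
vertex 3.167 -0.628 -0.008
endloop
endfacet
facet normal 0.300 -0.884 0.359
outer loop
vertex 3.84 -0.475 -0.194
vertex 3.167 -0.628 -0.008
vertex 3.409 -0.809 -0.655
endloop
endfacet
facet normal 0.716 -0.674 -0.181
outer loop
vertex 3.84 -0.475 -0.194
vertex 3.409 -0.809 -0.655
vertex 3.842 -0.288 -0.884
endloop
endfacet
facet normal 0.999 -0.041 -0.008
outer loop
vertex 3.84 -0.475 -0.194
vertex 3.842 -0.288 -0.884
vertex 3.867 0.216 -0.377
endloop
endfacet
facet normal 0.757 0.139 0.638
outer loop
vertex 3.84 -0.475 -0.194
vertex 3.867 0.216 -0.377
vertex 3.45 0.006 0.164
endloop
endfacet
facet normal -0.329 -0.108 0.938
outer loop
vertex 3.167 -0.628 -0.008
vertex 3.45 0.006 0.164
vertex 2.778 -0.032 -0.076
endloop
endfacet
facet normal -0.370 -0.921 0.119
outer loop
vertex 3.409 -0.809 -0.655
vertex 3.167 -0.628 -0.008
vertex 2.753 -0.536 -0.583
endloop
endfacet
facet normal 0.302 -0.583 -0.754
outer loop
vertex 3.842 -0.288 -0.884
vertex 3.409 -0.809 -0.655
vertex 3.17 -0.326 -1.124
endloop
endfacet
facet normal 0.760 0.442 -0.477
outer loop
vertex 3.867 0.216 -0.377
vertex 3.842 -0.288 -0.884
vertex 3.453 0.308 -0.952
endloop
endfacet
facet normal 0.368 0.735 0.569
outer loop
vertex 3.45 0.006 0.164
vertex 3.867 0.216 -0.377
vertex 3.211 0.489 -0.305
endloop
endfacet
facet normal -0.397 0.382 0.834
outer loop
vertex -0.211 2.34 -0.726
vertex 1.117 3.086 -0.436
vertex -0.864 3.902 -1.752
endloop
endfacet
facet normal -0.857 -0.481 -0.187
outer loop
vertex -0.317 3.374 -2.904
vertex -0.211 2.34 -0.726
vertex -0.864 3.902 -1.752
endloop
endfacet
facet normal -0.397 0.383 0.834
outer loop
vertex -0.864 3.902 -1.752
vertex 1.117 3.086 -0.436
vertex 0.464 4.648 -1.463
endloop
endfacet
facet normal -0.330 0.789 -0.518
outer loop
vertex 0.464 4.648 -1.463
vertex -0.317 3.374 -2.904
vertex -0.864 3.902 -1.752
endloop
endfacet
facet normal 0.330 -0.789 0.518
outer loop
vertex -0.211 2.34 -0.726
vertex 1.664 2.558 -1.588
vertex 1.117 3.086 -0.436
endloop
endfacet
facet normal -0.857 -0.481 -0.187
outer loop
vertex 0.336 1.812 -1.877
vertex -0.211 2.34 -0.726
vertex -0.317 3.374 -2.904
endloop
endfacet
facet normal 0.330 -0.789 0.519
outer loop
vertex 0.336 1.812 -1.877
vertex 1.664 2.558 -1.588
vertex -0.211 2.34 -0.726
endloop
endfacet
facet normal 0.857 0.481 0.186
outer loop
vertex 1.117 3.086 -0.436
vertex 1.664 2.558 -1.588
vertex 0.464 4.648 -1.463
endloop
endfacet
facet normal -0.330 0.789 -0.519
outer loop
vertex 1.011 4.12 -2.614
vertex -0.317 3.374 -2.904
vertex 0.464 4.648 -1.463
endloop
endfacet
facet normal 0.857 0.481 0.187
outer loop
vertex 0.464 4.648 -1.463
vertex 1.664 2.558 -1.588
vertex 1.011 4.12 -2.614
endloop
endfacet
facet normal 0.397 -0.383 -0.834
outer loop
vertex 1.011 4.12 -2.614
vertex 0.336 1.812 -1.877
vertex -0.317 3.374 -2.904
endloop
endfacet
facet normal 0.396 -0.382 -0.835
outer loop
vertex 1.664 2.558 -1.588
vertex 0.336 1.812 -1.877
vertex 1.011 4.12 -2.614
endloop
endfacet

endsolid


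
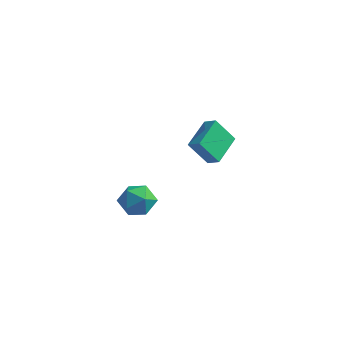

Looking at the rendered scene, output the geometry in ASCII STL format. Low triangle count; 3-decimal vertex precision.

solid 
facet normal -0.859 0.127 -0.496
outer loop
vertex -2.187 2.344 -2.058
vertex -2.276 4.432 -1.369
vertex -1.192 2.908 -3.637
endloop
endfacet
facet normal 0.040 -0.949 -0.314
outer loop
vertex -0.384 2.788 -3.171
vertex -2.187 2.344 -2.058
vertex -1.192 2.908 -3.637
endloop
endfacet
facet normal -0.859 0.128 -0.496
outer loop
vertex -1.192 2.908 -3.637
vertex -2.276 4.432 -1.369
vertex -1.28 4.995 -2.948
endloop
endfacet
facet normal 0.510 0.289 -0.810
outer loop
vertex -1.28 4.995 -2.948
vertex -0.384 2.788 -3.171
vertex -1.192 2.908 -3.637
endloop
endfacet
facet normal -0.510 -0.289 0.810
outer loop
vertex -2.187 2.344 -2.058
vertex -1.468 4.312 -0.903
vertex -2.276 4.432 -1.369
endloop
endfacet
facet normal 0.041 -0.949 -0.313
outer loop
vertex -1.38 2.225 -1.592
vertex -2.187 2.344 -2.058
vertex -0.384 2.788 -3.171
endloop
endfacet
facet normal -0.510 -0.289 0.810
outer loop
vertex -1.38 2.225 -1.592
vertex -1.468 4.312 -0.903
vertex -2.187 2.344 -2.058
endloop
endfacet
facet normal -0.040 0.949 0.313
outer loop
vertex -2.276 4.432 -1.369
vertex -1.468 4.312 -0.903
vertex -1.28 4.995 -2.948
endloop
endfacet
facet normal 0.510 0.289 -0.810
outer loop
vertex -0.473 4.876 -2.482
vertex -0.384 2.788 -3.171
vertex -1.28 4.995 -2.948
endloop
endfacet
facet normal -0.041 0.949 0.313
outer loop
vertex -1.28 4.995 -2.948
vertex -1.468 4.312 -0.903
vertex -0.473 4.876 -2.482
endloop
endfacet
facet normal 0.859 -0.127 0.496
outer loop
vertex -0.473 4.876 -2.482
vertex -1.38 2.225 -1.592
vertex -0.384 2.788 -3.171
endloop
endfacet
facet normal 0.859 -0.127 0.496
outer loop
vertex -1.468 4.312 -0.903
vertex -1.38 2.225 -1.592
vertex -0.473 4.876 -2.482
endloop
endfacet
facet normal 0.233 -0.126 0.964
outer loop
vertex -1.931 -2.743 -2.2
vertex -2.537 -3.765 -2.187
vertex -1.383 -3.763 -2.466
endloop
endfacet
facet normal 0.745 0.237 0.624
outer loop
vertex -1.931 -2.743 -2.2
vertex -1.383 -3.763 -2.466
vertex -1.161 -2.785 -3.103
endloop
endfacet
facet normal 0.450 0.824 0.345
outer loop
vertex -1.931 -2.743 -2.2
vertex -1.161 -2.785 -3.103
vertex -2.178 -2.182 -3.218
endloop
endfacet
facet normal -0.244 0.823 0.513
outer loop
vertex -1.931 -2.743 -2.2
vertex -2.178 -2.182 -3.218
vertex -3.029 -2.788 -2.651
endloop
endfacet
facet normal -0.378 0.235 0.896
outer loop
vertex -1.931 -2.743 -2.2
vertex -3.029 -2.788 -2.651
vertex -2.537 -3.765 -2.187
endloop
endfacet
facet normal 0.982 -0.167 0.086
outer loop
vertex -1.161 -2.785 -3.103
vertex -1.383 -3.763 -2.466
vertex -1.291 -3.832 -3.649
endloop
endfacet
facet normal 0.155 -0.755 0.637
outer loop
vertex -1.383 -3.763 -2.466
vertex -2.537 -3.765 -2.187
vertex -2.142 -4.438 -3.082
endloop
endfacet
facet normal -0.834 -0.170 0.525
outer loop
vertex -2.537 -3.765 -2.187
vertex -3.029 -2.788 -2.651
vertex -3.159 -3.835 -3.197
endloop
endfacet
facet normal -0.618 0.780 -0.094
outer loop
vertex -3.029 -2.788 -2.651
vertex -2.178 -2.182 -3.218
vertex -2.937 -2.857 -3.834
endloop
endfacet
facet normal 0.505 0.782 -0.365
outer loop
vertex -2.178 -2.182 -3.218
vertex -1.161 -2.785 -3.103
vertex -1.783 -2.855 -4.113
endloop
endfacet
facet normal 0.244 -0.823 -0.513
outer loop
vertex -2.389 -3.877 -4.1
vertex -1.291 -3.832 -3.649
vertex -2.142 -4.438 -3.082
endloop
endfacet
facet normal -0.450 -0.824 -0.345
outer loop
vertex -2.389 -3.877 -4.1
vertex -2.142 -4.438 -3.082
vertex -3.159 -3.835 -3.197
endloop
endfacet
facet normal -0.745 -0.237 -0.624
outer loop
vertex -2.389 -3.877 -4.1
vertex -3.159 -3.835 -3.197
vertex -2.937 -2.857 -3.834
endloop
endfacet
facet normal -0.233 0.126 -0.964
outer loop
vertex -2.389 -3.877 -4.1
vertex -2.937 -2.857 -3.834
vertex -1.783 -2.855 -4.113
endloop
endfacet
facet normal 0.378 -0.235 -0.896
outer loop
vertex -2.389 -3.877 -4.1
vertex -1.783 -2.855 -4.113
vertex -1.291 -3.832 -3.649
endloop
endfacet
facet normal 0.618 -0.780 0.094
outer loop
vertex -2.142 -4.438 -3.082
vertex -1.291 -3.832 -3.649
vertex -1.383 -3.763 -2.466
endloop
endfacet
facet normal -0.505 -0.782 0.365
outer loop
vertex -3.159 -3.835 -3.197
vertex -2.142 -4.438 -3.082
vertex -2.537 -3.765 -2.187
endloop
endfacet
facet normal -0.982 0.167 -0.086
outer loop
vertex -2.937 -2.857 -3.834
vertex -3.159 -3.835 -3.197
vertex -3.029 -2.788 -2.651
endloop
endfacet
facet normal -0.155 0.755 -0.637
outer loop
vertex -1.783 -2.855 -4.113
vertex -2.937 -2.857 -3.834
vertex -2.178 -2.182 -3.218
endloop
endfacet
facet normal 0.834 0.170 -0.525
outer loop
vertex -1.291 -3.832 -3.649
vertex -1.783 -2.855 -4.113
vertex -1.161 -2.785 -3.103
endloop
endfacet

endsolid


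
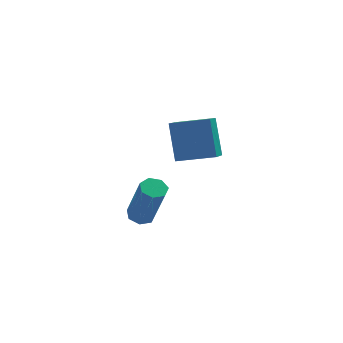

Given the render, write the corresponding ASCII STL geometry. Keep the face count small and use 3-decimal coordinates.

solid 
facet normal -0.206 0.365 -0.908
outer loop
vertex -0.8 -2.424 1.34
vertex -1.111 -2.876 1.229
vertex -1.27 -2.391 1.46
endloop
endfacet
facet normal 0.152 0.929 0.339
outer loop
vertex -0.8 -2.424 1.34
vertex -1.27 -2.391 1.46
vertex -0.357 -3.212 3.302
endloop
endfacet
facet normal 0.152 0.929 0.339
outer loop
vertex -0.357 -3.212 3.302
vertex -1.27 -2.391 1.46
vertex -0.827 -3.179 3.422
endloop
endfacet
facet normal 0.206 -0.365 0.908
outer loop
vertex -0.357 -3.212 3.302
vertex -0.827 -3.179 3.422
vertex -0.669 -3.664 3.191
endloop
endfacet
facet normal -0.204 0.365 -0.908
outer loop
vertex -1.27 -2.391 1.46
vertex -1.111 -2.876 1.229
vertex -1.621 -2.724 1.405
endloop
endfacet
facet normal -0.662 0.632 0.403
outer loop
vertex -1.27 -2.391 1.46
vertex -1.621 -2.724 1.405
vertex -0.827 -3.179 3.422
endloop
endfacet
facet normal -0.661 0.633 0.403
outer loop
vertex -0.827 -3.179 3.422
vertex -1.621 -2.724 1.405
vertex -1.178 -3.511 3.367
endloop
endfacet
facet normal 0.204 -0.366 0.908
outer loop
vertex -0.827 -3.179 3.422
vertex -1.178 -3.511 3.367
vertex -0.669 -3.664 3.191
endloop
endfacet
facet normal -0.205 0.365 -0.908
outer loop
vertex -1.621 -2.724 1.405
vertex -1.111 -2.876 1.229
vertex -1.588 -3.171 1.218
endloop
endfacet
facet normal -0.976 -0.141 0.164
outer loop
vertex -1.621 -2.724 1.405
vertex -1.588 -3.171 1.218
vertex -1.178 -3.511 3.367
endloop
endfacet
facet normal -0.976 -0.141 0.164
outer loop
vertex -1.178 -3.511 3.367
vertex -1.588 -3.171 1.218
vertex -1.145 -3.958 3.18
endloop
endfacet
facet normal 0.204 -0.365 0.908
outer loop
vertex -1.178 -3.511 3.367
vertex -1.145 -3.958 3.18
vertex -0.669 -3.664 3.191
endloop
endfacet
facet normal -0.205 0.365 -0.908
outer loop
vertex -1.588 -3.171 1.218
vertex -1.111 -2.876 1.229
vertex -1.196 -3.396 1.039
endloop
endfacet
facet normal -0.555 -0.808 -0.199
outer loop
vertex -1.588 -3.171 1.218
vertex -1.196 -3.396 1.039
vertex -1.145 -3.958 3.18
endloop
endfacet
facet normal -0.556 -0.807 -0.199
outer loop
vertex -1.145 -3.958 3.18
vertex -1.196 -3.396 1.039
vertex -0.753 -4.184 3.001
endloop
endfacet
facet normal 0.204 -0.365 0.908
outer loop
vertex -1.145 -3.958 3.18
vertex -0.753 -4.184 3.001
vertex -0.669 -3.664 3.191
endloop
endfacet
facet normal -0.205 0.365 -0.908
outer loop
vertex -1.196 -3.396 1.039
vertex -1.111 -2.876 1.229
vertex -0.741 -3.23 1.003
endloop
endfacet
facet normal 0.283 -0.866 -0.412
outer loop
vertex -1.196 -3.396 1.039
vertex -0.741 -3.23 1.003
vertex -0.753 -4.184 3.001
endloop
endfacet
facet normal 0.283 -0.866 -0.412
outer loop
vertex -0.753 -4.184 3.001
vertex -0.741 -3.23 1.003
vertex -0.298 -4.018 2.965
endloop
endfacet
facet normal 0.205 -0.365 0.908
outer loop
vertex -0.753 -4.184 3.001
vertex -0.298 -4.018 2.965
vertex -0.669 -3.664 3.191
endloop
endfacet
facet normal -0.206 0.365 -0.908
outer loop
vertex -0.741 -3.23 1.003
vertex -1.111 -2.876 1.229
vertex -0.565 -2.797 1.137
endloop
endfacet
facet normal 0.909 -0.272 -0.315
outer loop
vertex -0.741 -3.23 1.003
vertex -0.565 -2.797 1.137
vertex -0.298 -4.018 2.965
endloop
endfacet
facet normal 0.909 -0.272 -0.315
outer loop
vertex -0.298 -4.018 2.965
vertex -0.565 -2.797 1.137
vertex -0.122 -3.585 3.099
endloop
endfacet
facet normal 0.205 -0.365 0.908
outer loop
vertex -0.298 -4.018 2.965
vertex -0.122 -3.585 3.099
vertex -0.669 -3.664 3.191
endloop
endfacet
facet normal -0.206 0.365 -0.908
outer loop
vertex -0.565 -2.797 1.137
vertex -1.111 -2.876 1.229
vertex -0.8 -2.424 1.34
endloop
endfacet
facet normal 0.851 0.526 0.019
outer loop
vertex -0.565 -2.797 1.137
vertex -0.8 -2.424 1.34
vertex -0.122 -3.585 3.099
endloop
endfacet
facet normal 0.851 0.526 0.019
outer loop
vertex -0.122 -3.585 3.099
vertex -0.8 -2.424 1.34
vertex -0.357 -3.212 3.302
endloop
endfacet
facet normal 0.205 -0.365 0.908
outer loop
vertex -0.122 -3.585 3.099
vertex -0.357 -3.212 3.302
vertex -0.669 -3.664 3.191
endloop
endfacet
facet normal -0.963 0.177 -0.205
outer loop
vertex 0.265 1.031 3.849
vertex 0.623 2.233 3.206
vertex 0.439 0.117 2.239
endloop
endfacet
facet normal -0.254 -0.853 0.457
outer loop
vertex 2.017 -0.173 2.574
vertex 0.265 1.031 3.849
vertex 0.439 0.117 2.239
endloop
endfacet
facet normal -0.963 0.177 -0.204
outer loop
vertex 0.439 0.117 2.239
vertex 0.623 2.233 3.206
vertex 0.797 1.32 1.595
endloop
endfacet
facet normal 0.094 -0.491 -0.866
outer loop
vertex 0.797 1.32 1.595
vertex 2.017 -0.173 2.574
vertex 0.439 0.117 2.239
endloop
endfacet
facet normal -0.094 0.491 0.866
outer loop
vertex 0.265 1.031 3.849
vertex 2.201 1.943 3.541
vertex 0.623 2.233 3.206
endloop
endfacet
facet normal -0.254 -0.853 0.456
outer loop
vertex 1.843 0.74 4.185
vertex 0.265 1.031 3.849
vertex 2.017 -0.173 2.574
endloop
endfacet
facet normal -0.094 0.491 0.866
outer loop
vertex 1.843 0.74 4.185
vertex 2.201 1.943 3.541
vertex 0.265 1.031 3.849
endloop
endfacet
facet normal 0.254 0.853 -0.456
outer loop
vertex 0.623 2.233 3.206
vertex 2.201 1.943 3.541
vertex 0.797 1.32 1.595
endloop
endfacet
facet normal 0.094 -0.491 -0.866
outer loop
vertex 2.375 1.029 1.931
vertex 2.017 -0.173 2.574
vertex 0.797 1.32 1.595
endloop
endfacet
facet normal 0.254 0.853 -0.457
outer loop
vertex 0.797 1.32 1.595
vertex 2.201 1.943 3.541
vertex 2.375 1.029 1.931
endloop
endfacet
facet normal 0.963 -0.177 0.204
outer loop
vertex 2.375 1.029 1.931
vertex 1.843 0.74 4.185
vertex 2.017 -0.173 2.574
endloop
endfacet
facet normal 0.963 -0.177 0.205
outer loop
vertex 2.201 1.943 3.541
vertex 1.843 0.74 4.185
vertex 2.375 1.029 1.931
endloop
endfacet

endsolid


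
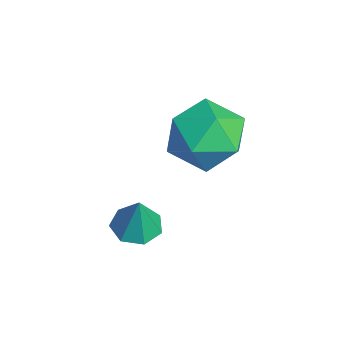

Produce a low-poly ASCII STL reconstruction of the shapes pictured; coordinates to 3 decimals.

solid 
facet normal -0.251 -0.005 -0.968
outer loop
vertex -0.709 -0.51 -2.511
vertex -1.1 -0.052 -2.412
vertex -0.51 -0.022 -2.565
endloop
endfacet
facet normal 0.911 -0.347 0.221
outer loop
vertex -0.709 -0.51 -2.511
vertex -0.51 -0.022 -2.565
vertex -0.82 -0.048 -1.328
endloop
endfacet
facet normal -0.251 -0.004 -0.968
outer loop
vertex -0.51 -0.022 -2.565
vertex -1.1 -0.052 -2.412
vertex -0.756 0.443 -2.503
endloop
endfacet
facet normal 0.873 0.431 0.228
outer loop
vertex -0.51 -0.022 -2.565
vertex -0.756 0.443 -2.503
vertex -0.82 -0.048 -1.328
endloop
endfacet
facet normal -0.250 -0.004 -0.968
outer loop
vertex -0.756 0.443 -2.503
vertex -1.1 -0.052 -2.412
vertex -1.261 0.535 -2.373
endloop
endfacet
facet normal 0.260 0.886 0.384
outer loop
vertex -0.756 0.443 -2.503
vertex -1.261 0.535 -2.373
vertex -0.82 -0.048 -1.328
endloop
endfacet
facet normal -0.249 -0.004 -0.969
outer loop
vertex -1.261 0.535 -2.373
vertex -1.1 -0.052 -2.412
vertex -1.645 0.184 -2.273
endloop
endfacet
facet normal -0.467 0.674 0.573
outer loop
vertex -1.261 0.535 -2.373
vertex -1.645 0.184 -2.273
vertex -0.82 -0.048 -1.328
endloop
endfacet
facet normal -0.249 -0.005 -0.968
outer loop
vertex -1.645 0.184 -2.273
vertex -1.1 -0.052 -2.412
vertex -1.618 -0.344 -2.277
endloop
endfacet
facet normal -0.758 -0.044 0.651
outer loop
vertex -1.645 0.184 -2.273
vertex -1.618 -0.344 -2.277
vertex -0.82 -0.048 -1.328
endloop
endfacet
facet normal -0.250 -0.004 -0.968
outer loop
vertex -1.618 -0.344 -2.277
vertex -1.1 -0.052 -2.412
vertex -1.202 -0.653 -2.383
endloop
endfacet
facet normal -0.397 -0.727 0.561
outer loop
vertex -1.618 -0.344 -2.277
vertex -1.202 -0.653 -2.383
vertex -0.82 -0.048 -1.328
endloop
endfacet
facet normal -0.250 -0.004 -0.968
outer loop
vertex -1.202 -0.653 -2.383
vertex -1.1 -0.052 -2.412
vertex -0.709 -0.51 -2.511
endloop
endfacet
facet normal 0.346 -0.862 0.369
outer loop
vertex -1.202 -0.653 -2.383
vertex -0.709 -0.51 -2.511
vertex -0.82 -0.048 -1.328
endloop
endfacet
facet normal -0.974 0.102 0.201
outer loop
vertex -2.06 2.124 0.052
vertex -2.131 1.13 0.213
vertex -1.908 1.75 0.977
endloop
endfacet
facet normal -0.614 0.692 0.380
outer loop
vertex -2.06 2.124 0.052
vertex -1.908 1.75 0.977
vertex -1.307 2.479 0.622
endloop
endfacet
facet normal -0.286 0.936 -0.205
outer loop
vertex -2.06 2.124 0.052
vertex -1.307 2.479 0.622
vertex -1.159 2.309 -0.362
endloop
endfacet
facet normal -0.444 0.497 -0.745
outer loop
vertex -2.06 2.124 0.052
vertex -1.159 2.309 -0.362
vertex -1.668 1.475 -0.615
endloop
endfacet
facet normal -0.869 -0.018 -0.494
outer loop
vertex -2.06 2.124 0.052
vertex -1.668 1.475 -0.615
vertex -2.131 1.13 0.213
endloop
endfacet
facet normal -0.112 0.508 0.854
outer loop
vertex -1.307 2.479 0.622
vertex -1.908 1.75 0.977
vertex -0.912 1.705 1.135
endloop
endfacet
facet normal -0.695 -0.446 0.565
outer loop
vertex -1.908 1.75 0.977
vertex -2.131 1.13 0.213
vertex -1.421 0.871 0.882
endloop
endfacet
facet normal -0.526 -0.640 -0.561
outer loop
vertex -2.131 1.13 0.213
vertex -1.668 1.475 -0.615
vertex -1.273 0.701 -0.102
endloop
endfacet
facet normal 0.162 0.194 -0.967
outer loop
vertex -1.668 1.475 -0.615
vertex -1.159 2.309 -0.362
vertex -0.672 1.43 -0.457
endloop
endfacet
facet normal 0.418 0.904 -0.093
outer loop
vertex -1.159 2.309 -0.362
vertex -1.307 2.479 0.622
vertex -0.449 2.05 0.307
endloop
endfacet
facet normal 0.444 -0.497 0.745
outer loop
vertex -0.52 1.056 0.468
vertex -0.912 1.705 1.135
vertex -1.421 0.871 0.882
endloop
endfacet
facet normal 0.286 -0.936 0.205
outer loop
vertex -0.52 1.056 0.468
vertex -1.421 0.871 0.882
vertex -1.273 0.701 -0.102
endloop
endfacet
facet normal 0.614 -0.692 -0.380
outer loop
vertex -0.52 1.056 0.468
vertex -1.273 0.701 -0.102
vertex -0.672 1.43 -0.457
endloop
endfacet
facet normal 0.974 -0.102 -0.201
outer loop
vertex -0.52 1.056 0.468
vertex -0.672 1.43 -0.457
vertex -0.449 2.05 0.307
endloop
endfacet
facet normal 0.869 0.018 0.494
outer loop
vertex -0.52 1.056 0.468
vertex -0.449 2.05 0.307
vertex -0.912 1.705 1.135
endloop
endfacet
facet normal -0.162 -0.194 0.967
outer loop
vertex -1.421 0.871 0.882
vertex -0.912 1.705 1.135
vertex -1.908 1.75 0.977
endloop
endfacet
facet normal -0.418 -0.904 0.093
outer loop
vertex -1.273 0.701 -0.102
vertex -1.421 0.871 0.882
vertex -2.131 1.13 0.213
endloop
endfacet
facet normal 0.112 -0.508 -0.854
outer loop
vertex -0.672 1.43 -0.457
vertex -1.273 0.701 -0.102
vertex -1.668 1.475 -0.615
endloop
endfacet
facet normal 0.695 0.446 -0.565
outer loop
vertex -0.449 2.05 0.307
vertex -0.672 1.43 -0.457
vertex -1.159 2.309 -0.362
endloop
endfacet
facet normal 0.526 0.640 0.561
outer loop
vertex -0.912 1.705 1.135
vertex -0.449 2.05 0.307
vertex -1.307 2.479 0.622
endloop
endfacet

endsolid


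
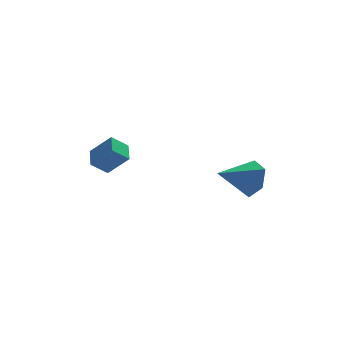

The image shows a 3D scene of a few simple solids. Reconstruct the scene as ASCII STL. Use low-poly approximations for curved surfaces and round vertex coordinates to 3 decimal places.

solid 
facet normal -0.762 -0.138 0.633
outer loop
vertex -2.381 0.356 1.673
vertex -2.272 1.39 2.03
vertex -3.277 0.79 0.689
endloop
endfacet
facet normal -0.099 -0.941 -0.325
outer loop
vertex -2.508 0.93 0.05
vertex -2.381 0.356 1.673
vertex -3.277 0.79 0.689
endloop
endfacet
facet normal -0.762 -0.139 0.633
outer loop
vertex -3.277 0.79 0.689
vertex -2.272 1.39 2.03
vertex -3.169 1.824 1.046
endloop
endfacet
facet normal -0.640 0.310 -0.703
outer loop
vertex -3.169 1.824 1.046
vertex -2.508 0.93 0.05
vertex -3.277 0.79 0.689
endloop
endfacet
facet normal 0.640 -0.310 0.703
outer loop
vertex -2.381 0.356 1.673
vertex -1.503 1.53 1.391
vertex -2.272 1.39 2.03
endloop
endfacet
facet normal -0.099 -0.941 -0.325
outer loop
vertex -1.611 0.496 1.034
vertex -2.381 0.356 1.673
vertex -2.508 0.93 0.05
endloop
endfacet
facet normal 0.640 -0.310 0.703
outer loop
vertex -1.611 0.496 1.034
vertex -1.503 1.53 1.391
vertex -2.381 0.356 1.673
endloop
endfacet
facet normal 0.099 0.941 0.325
outer loop
vertex -2.272 1.39 2.03
vertex -1.503 1.53 1.391
vertex -3.169 1.824 1.046
endloop
endfacet
facet normal -0.640 0.310 -0.703
outer loop
vertex -2.399 1.964 0.407
vertex -2.508 0.93 0.05
vertex -3.169 1.824 1.046
endloop
endfacet
facet normal 0.099 0.941 0.325
outer loop
vertex -3.169 1.824 1.046
vertex -1.503 1.53 1.391
vertex -2.399 1.964 0.407
endloop
endfacet
facet normal 0.762 0.138 -0.633
outer loop
vertex -2.399 1.964 0.407
vertex -1.611 0.496 1.034
vertex -2.508 0.93 0.05
endloop
endfacet
facet normal 0.762 0.139 -0.633
outer loop
vertex -1.503 1.53 1.391
vertex -1.611 0.496 1.034
vertex -2.399 1.964 0.407
endloop
endfacet
facet normal 0.886 0.268 -0.378
outer loop
vertex 4.018 -1.363 0.79
vertex 3.541 -0.865 0.025
vertex 3.765 -0.371 0.901
endloop
endfacet
facet normal -0.036 -0.120 0.992
outer loop
vertex 4.018 -1.363 0.79
vertex 3.765 -0.371 0.901
vertex 1.919 -1.355 0.715
endloop
endfacet
facet normal 0.886 0.268 -0.378
outer loop
vertex 3.765 -0.371 0.901
vertex 3.541 -0.865 0.025
vertex 3.288 0.128 0.136
endloop
endfacet
facet normal -0.403 0.631 0.663
outer loop
vertex 3.765 -0.371 0.901
vertex 3.288 0.128 0.136
vertex 1.919 -1.355 0.715
endloop
endfacet
facet normal 0.886 0.268 -0.378
outer loop
vertex 3.288 0.128 0.136
vertex 3.541 -0.865 0.025
vertex 3.064 -0.366 -0.74
endloop
endfacet
facet normal -0.756 0.634 -0.164
outer loop
vertex 3.288 0.128 0.136
vertex 3.064 -0.366 -0.74
vertex 1.919 -1.355 0.715
endloop
endfacet
facet normal 0.886 0.268 -0.378
outer loop
vertex 3.064 -0.366 -0.74
vertex 3.541 -0.865 0.025
vertex 3.317 -1.358 -0.851
endloop
endfacet
facet normal -0.741 -0.115 -0.661
outer loop
vertex 3.064 -0.366 -0.74
vertex 3.317 -1.358 -0.851
vertex 1.919 -1.355 0.715
endloop
endfacet
facet normal 0.886 0.268 -0.378
outer loop
vertex 3.317 -1.358 -0.851
vertex 3.541 -0.865 0.025
vertex 3.794 -1.857 -0.086
endloop
endfacet
facet normal -0.374 -0.866 -0.332
outer loop
vertex 3.317 -1.358 -0.851
vertex 3.794 -1.857 -0.086
vertex 1.919 -1.355 0.715
endloop
endfacet
facet normal 0.886 0.268 -0.378
outer loop
vertex 3.794 -1.857 -0.086
vertex 3.541 -0.865 0.025
vertex 4.018 -1.363 0.79
endloop
endfacet
facet normal -0.021 -0.869 0.495
outer loop
vertex 3.794 -1.857 -0.086
vertex 4.018 -1.363 0.79
vertex 1.919 -1.355 0.715
endloop
endfacet

endsolid


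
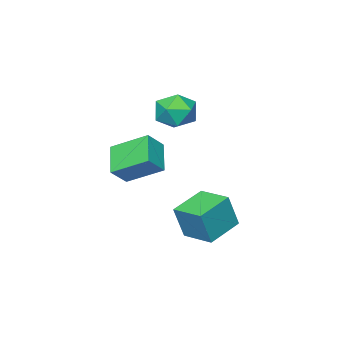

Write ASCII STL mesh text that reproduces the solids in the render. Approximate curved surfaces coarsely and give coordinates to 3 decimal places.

solid 
facet normal -0.960 -0.048 0.276
outer loop
vertex 1.997 1.801 -2.532
vertex 1.961 3.433 -2.373
vertex 1.494 1.958 -4.253
endloop
endfacet
facet normal 0.022 -0.995 -0.097
outer loop
vertex 3.279 2.047 -4.767
vertex 1.997 1.801 -2.532
vertex 1.494 1.958 -4.253
endloop
endfacet
facet normal -0.960 -0.048 0.276
outer loop
vertex 1.494 1.958 -4.253
vertex 1.961 3.433 -2.373
vertex 1.458 3.59 -4.094
endloop
endfacet
facet normal -0.280 0.087 -0.956
outer loop
vertex 1.458 3.59 -4.094
vertex 3.279 2.047 -4.767
vertex 1.494 1.958 -4.253
endloop
endfacet
facet normal 0.280 -0.087 0.956
outer loop
vertex 1.997 1.801 -2.532
vertex 3.746 3.522 -2.887
vertex 1.961 3.433 -2.373
endloop
endfacet
facet normal 0.022 -0.995 -0.097
outer loop
vertex 3.782 1.89 -3.046
vertex 1.997 1.801 -2.532
vertex 3.279 2.047 -4.767
endloop
endfacet
facet normal 0.280 -0.087 0.956
outer loop
vertex 3.782 1.89 -3.046
vertex 3.746 3.522 -2.887
vertex 1.997 1.801 -2.532
endloop
endfacet
facet normal -0.022 0.995 0.097
outer loop
vertex 1.961 3.433 -2.373
vertex 3.746 3.522 -2.887
vertex 1.458 3.59 -4.094
endloop
endfacet
facet normal -0.280 0.087 -0.956
outer loop
vertex 3.243 3.679 -4.608
vertex 3.279 2.047 -4.767
vertex 1.458 3.59 -4.094
endloop
endfacet
facet normal -0.022 0.995 0.097
outer loop
vertex 1.458 3.59 -4.094
vertex 3.746 3.522 -2.887
vertex 3.243 3.679 -4.608
endloop
endfacet
facet normal 0.960 0.048 -0.276
outer loop
vertex 3.243 3.679 -4.608
vertex 3.782 1.89 -3.046
vertex 3.279 2.047 -4.767
endloop
endfacet
facet normal 0.960 0.048 -0.276
outer loop
vertex 3.746 3.522 -2.887
vertex 3.782 1.89 -3.046
vertex 3.243 3.679 -4.608
endloop
endfacet
facet normal -0.565 -0.625 0.538
outer loop
vertex 3.499 0.016 0.787
vertex 2.634 0.085 -0.041
vertex 4.305 -1.548 -0.184
endloop
endfacet
facet normal 0.721 -0.057 0.691
outer loop
vertex 5.266 -0.485 -1.099
vertex 3.499 0.016 0.787
vertex 4.305 -1.548 -0.184
endloop
endfacet
facet normal -0.565 -0.626 0.538
outer loop
vertex 4.305 -1.548 -0.184
vertex 2.634 0.085 -0.041
vertex 3.44 -1.479 -1.013
endloop
endfacet
facet normal 0.401 -0.778 -0.483
outer loop
vertex 3.44 -1.479 -1.013
vertex 5.266 -0.485 -1.099
vertex 4.305 -1.548 -0.184
endloop
endfacet
facet normal -0.401 0.778 0.483
outer loop
vertex 3.499 0.016 0.787
vertex 3.595 1.148 -0.956
vertex 2.634 0.085 -0.041
endloop
endfacet
facet normal 0.721 -0.058 0.691
outer loop
vertex 4.46 1.079 -0.127
vertex 3.499 0.016 0.787
vertex 5.266 -0.485 -1.099
endloop
endfacet
facet normal -0.401 0.778 0.483
outer loop
vertex 4.46 1.079 -0.127
vertex 3.595 1.148 -0.956
vertex 3.499 0.016 0.787
endloop
endfacet
facet normal -0.721 0.058 -0.690
outer loop
vertex 2.634 0.085 -0.041
vertex 3.595 1.148 -0.956
vertex 3.44 -1.479 -1.013
endloop
endfacet
facet normal 0.401 -0.778 -0.484
outer loop
vertex 4.401 -0.416 -1.927
vertex 5.266 -0.485 -1.099
vertex 3.44 -1.479 -1.013
endloop
endfacet
facet normal -0.721 0.058 -0.691
outer loop
vertex 3.44 -1.479 -1.013
vertex 3.595 1.148 -0.956
vertex 4.401 -0.416 -1.927
endloop
endfacet
facet normal 0.565 0.626 -0.538
outer loop
vertex 4.401 -0.416 -1.927
vertex 4.46 1.079 -0.127
vertex 5.266 -0.485 -1.099
endloop
endfacet
facet normal 0.565 0.625 -0.538
outer loop
vertex 3.595 1.148 -0.956
vertex 4.46 1.079 -0.127
vertex 4.401 -0.416 -1.927
endloop
endfacet
facet normal 0.354 0.572 0.740
outer loop
vertex -0.855 -1.728 0.561
vertex -0.87 -2.639 1.273
vertex 0.074 -2.412 0.645
endloop
endfacet
facet normal 0.583 0.805 0.105
outer loop
vertex -0.855 -1.728 0.561
vertex 0.074 -2.412 0.645
vertex -0.27 -2.028 -0.39
endloop
endfacet
facet normal 0.011 0.956 -0.294
outer loop
vertex -0.855 -1.728 0.561
vertex -0.27 -2.028 -0.39
vertex -1.426 -2.018 -0.402
endloop
endfacet
facet normal -0.572 0.815 0.093
outer loop
vertex -0.855 -1.728 0.561
vertex -1.426 -2.018 -0.402
vertex -1.797 -2.396 0.626
endloop
endfacet
facet normal -0.360 0.578 0.732
outer loop
vertex -0.855 -1.728 0.561
vertex -1.797 -2.396 0.626
vertex -0.87 -2.639 1.273
endloop
endfacet
facet normal 0.939 0.273 -0.211
outer loop
vertex -0.27 -2.028 -0.39
vertex 0.074 -2.412 0.645
vertex 0.077 -3.124 -0.266
endloop
endfacet
facet normal 0.568 -0.104 0.816
outer loop
vertex 0.074 -2.412 0.645
vertex -0.87 -2.639 1.273
vertex -0.294 -3.502 0.762
endloop
endfacet
facet normal -0.586 -0.095 0.805
outer loop
vertex -0.87 -2.639 1.273
vertex -1.797 -2.396 0.626
vertex -1.45 -3.492 0.75
endloop
endfacet
facet normal -0.929 0.289 -0.229
outer loop
vertex -1.797 -2.396 0.626
vertex -1.426 -2.018 -0.402
vertex -1.794 -3.108 -0.285
endloop
endfacet
facet normal 0.013 0.516 -0.856
outer loop
vertex -1.426 -2.018 -0.402
vertex -0.27 -2.028 -0.39
vertex -0.85 -2.881 -0.913
endloop
endfacet
facet normal 0.572 -0.815 -0.093
outer loop
vertex -0.865 -3.792 -0.201
vertex 0.077 -3.124 -0.266
vertex -0.294 -3.502 0.762
endloop
endfacet
facet normal -0.011 -0.956 0.294
outer loop
vertex -0.865 -3.792 -0.201
vertex -0.294 -3.502 0.762
vertex -1.45 -3.492 0.75
endloop
endfacet
facet normal -0.583 -0.805 -0.105
outer loop
vertex -0.865 -3.792 -0.201
vertex -1.45 -3.492 0.75
vertex -1.794 -3.108 -0.285
endloop
endfacet
facet normal -0.354 -0.572 -0.740
outer loop
vertex -0.865 -3.792 -0.201
vertex -1.794 -3.108 -0.285
vertex -0.85 -2.881 -0.913
endloop
endfacet
facet normal 0.360 -0.578 -0.732
outer loop
vertex -0.865 -3.792 -0.201
vertex -0.85 -2.881 -0.913
vertex 0.077 -3.124 -0.266
endloop
endfacet
facet normal 0.929 -0.289 0.229
outer loop
vertex -0.294 -3.502 0.762
vertex 0.077 -3.124 -0.266
vertex 0.074 -2.412 0.645
endloop
endfacet
facet normal -0.013 -0.516 0.856
outer loop
vertex -1.45 -3.492 0.75
vertex -0.294 -3.502 0.762
vertex -0.87 -2.639 1.273
endloop
endfacet
facet normal -0.939 -0.273 0.211
outer loop
vertex -1.794 -3.108 -0.285
vertex -1.45 -3.492 0.75
vertex -1.797 -2.396 0.626
endloop
endfacet
facet normal -0.568 0.104 -0.816
outer loop
vertex -0.85 -2.881 -0.913
vertex -1.794 -3.108 -0.285
vertex -1.426 -2.018 -0.402
endloop
endfacet
facet normal 0.586 0.095 -0.805
outer loop
vertex 0.077 -3.124 -0.266
vertex -0.85 -2.881 -0.913
vertex -0.27 -2.028 -0.39
endloop
endfacet

endsolid
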